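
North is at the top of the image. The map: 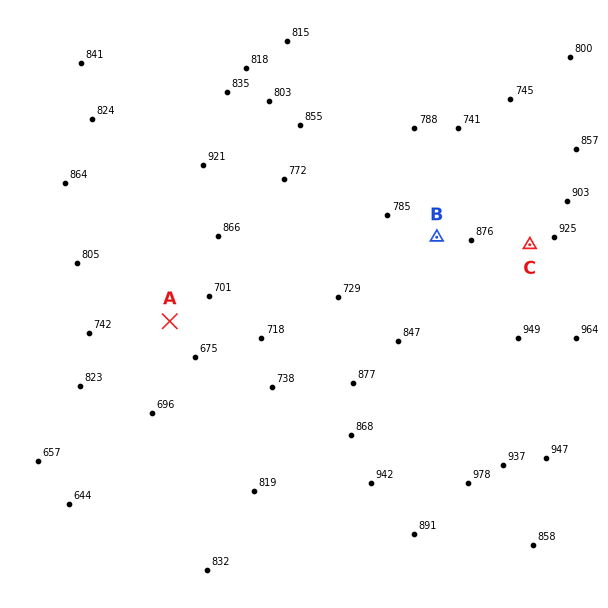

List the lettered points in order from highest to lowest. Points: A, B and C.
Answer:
C B A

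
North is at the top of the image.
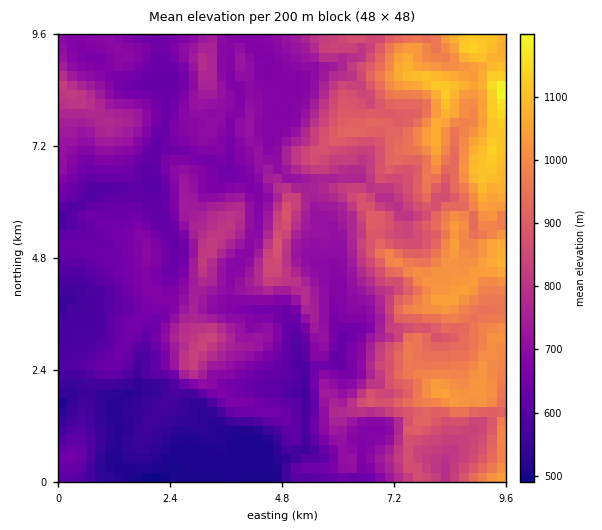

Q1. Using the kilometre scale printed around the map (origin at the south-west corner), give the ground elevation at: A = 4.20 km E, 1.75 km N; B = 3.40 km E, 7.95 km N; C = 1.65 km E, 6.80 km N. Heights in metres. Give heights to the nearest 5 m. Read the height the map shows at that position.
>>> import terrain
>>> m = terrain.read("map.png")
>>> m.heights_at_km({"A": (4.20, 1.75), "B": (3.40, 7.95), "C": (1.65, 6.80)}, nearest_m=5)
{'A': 650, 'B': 695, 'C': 635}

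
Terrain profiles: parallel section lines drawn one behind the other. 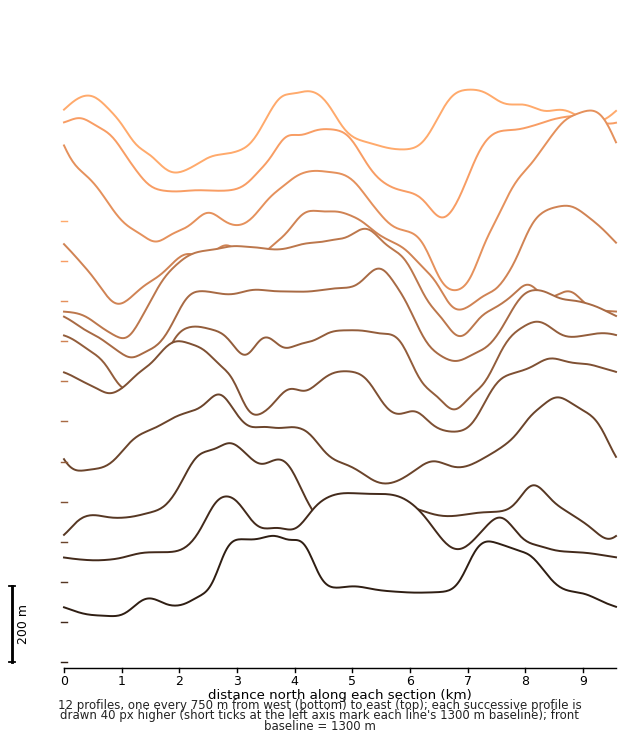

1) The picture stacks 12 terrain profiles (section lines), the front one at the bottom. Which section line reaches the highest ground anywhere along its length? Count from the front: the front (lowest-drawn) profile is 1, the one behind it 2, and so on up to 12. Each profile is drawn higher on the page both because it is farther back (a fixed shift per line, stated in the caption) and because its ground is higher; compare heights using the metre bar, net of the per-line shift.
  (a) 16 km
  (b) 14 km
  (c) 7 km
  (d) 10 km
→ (d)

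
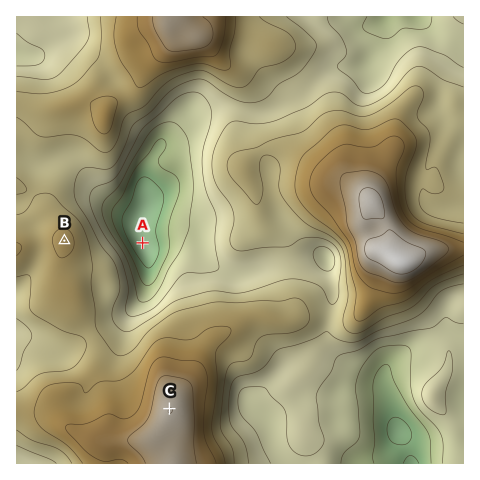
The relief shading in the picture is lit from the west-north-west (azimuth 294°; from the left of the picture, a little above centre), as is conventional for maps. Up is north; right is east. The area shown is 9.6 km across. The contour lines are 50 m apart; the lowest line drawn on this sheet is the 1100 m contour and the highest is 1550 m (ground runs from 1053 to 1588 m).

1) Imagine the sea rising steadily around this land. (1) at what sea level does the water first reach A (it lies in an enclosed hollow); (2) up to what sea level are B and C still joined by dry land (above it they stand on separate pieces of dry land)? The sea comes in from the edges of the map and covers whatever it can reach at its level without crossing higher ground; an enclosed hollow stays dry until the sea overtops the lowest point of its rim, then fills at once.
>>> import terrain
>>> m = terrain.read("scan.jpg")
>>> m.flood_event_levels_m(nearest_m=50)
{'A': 1300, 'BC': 1350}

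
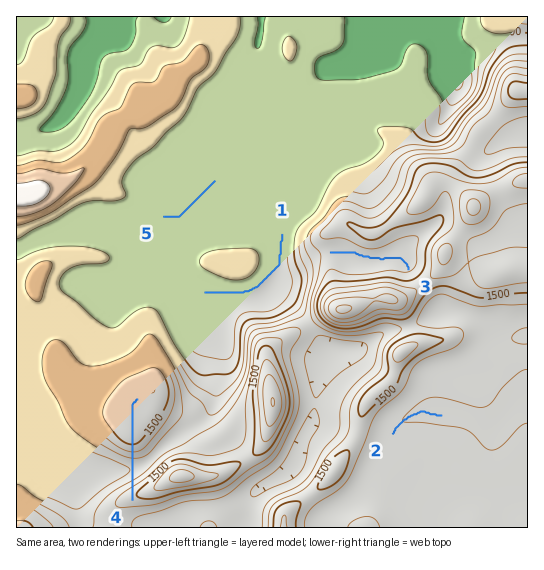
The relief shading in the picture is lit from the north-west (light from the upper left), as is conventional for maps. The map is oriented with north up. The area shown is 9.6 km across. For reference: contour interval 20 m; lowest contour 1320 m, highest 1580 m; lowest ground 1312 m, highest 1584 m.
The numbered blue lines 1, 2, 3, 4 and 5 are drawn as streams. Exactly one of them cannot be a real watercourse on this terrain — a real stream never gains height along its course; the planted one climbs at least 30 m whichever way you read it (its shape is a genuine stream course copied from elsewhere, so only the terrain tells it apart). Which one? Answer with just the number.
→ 4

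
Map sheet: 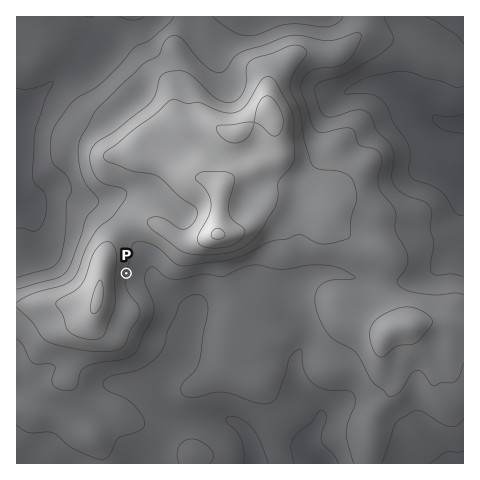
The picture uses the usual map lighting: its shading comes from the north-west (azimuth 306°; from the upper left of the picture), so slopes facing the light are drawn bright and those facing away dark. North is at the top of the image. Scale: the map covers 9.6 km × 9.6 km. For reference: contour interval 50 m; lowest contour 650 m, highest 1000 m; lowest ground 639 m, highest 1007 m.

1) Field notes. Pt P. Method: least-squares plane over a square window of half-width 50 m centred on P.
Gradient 10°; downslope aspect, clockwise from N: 101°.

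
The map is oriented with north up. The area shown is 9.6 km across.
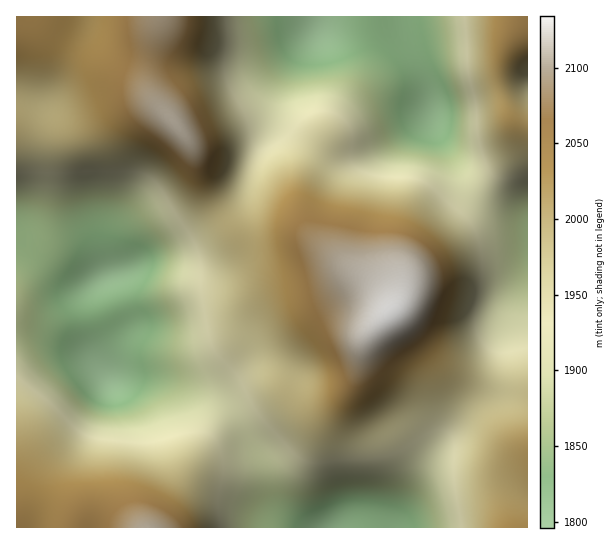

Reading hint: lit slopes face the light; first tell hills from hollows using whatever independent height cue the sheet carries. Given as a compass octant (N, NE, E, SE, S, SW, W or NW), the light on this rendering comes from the NW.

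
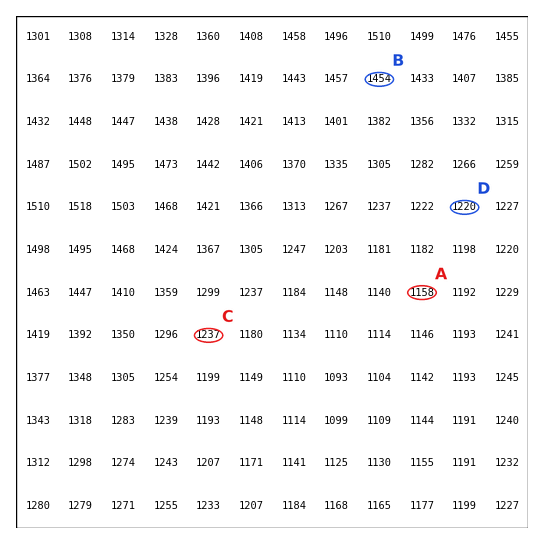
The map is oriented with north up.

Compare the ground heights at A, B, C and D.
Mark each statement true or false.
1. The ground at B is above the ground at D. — true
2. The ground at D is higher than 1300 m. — false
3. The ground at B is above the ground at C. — true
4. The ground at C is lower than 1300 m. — true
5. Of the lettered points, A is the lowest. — true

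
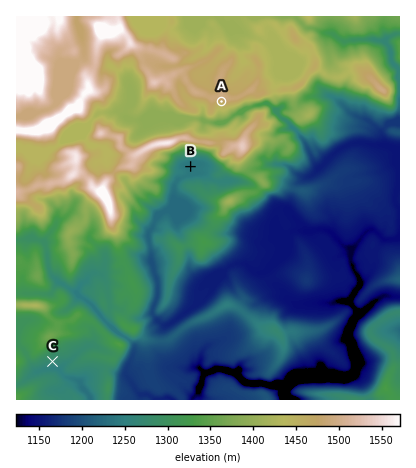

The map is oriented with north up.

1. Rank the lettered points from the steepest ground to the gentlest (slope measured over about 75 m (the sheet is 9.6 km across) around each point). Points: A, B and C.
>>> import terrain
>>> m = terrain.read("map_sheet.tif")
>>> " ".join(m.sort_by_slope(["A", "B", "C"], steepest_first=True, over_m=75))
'A C B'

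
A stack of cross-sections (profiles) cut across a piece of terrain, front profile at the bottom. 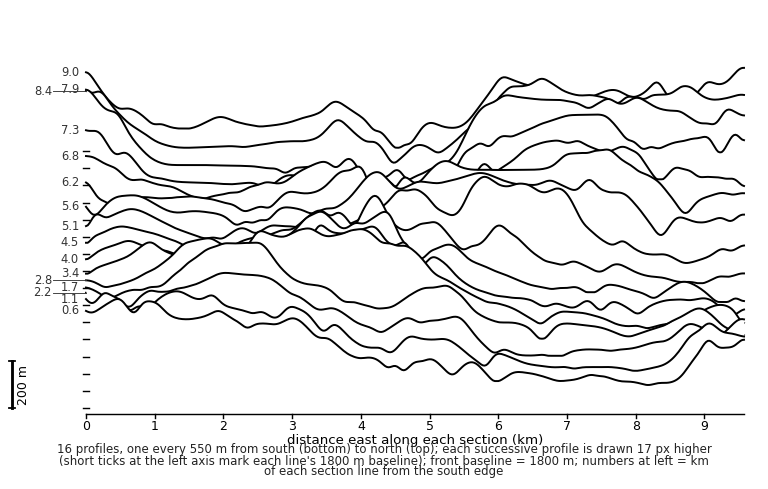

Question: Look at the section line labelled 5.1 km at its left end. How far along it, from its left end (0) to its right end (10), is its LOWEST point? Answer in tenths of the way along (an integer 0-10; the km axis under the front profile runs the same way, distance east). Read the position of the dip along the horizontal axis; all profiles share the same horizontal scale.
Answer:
9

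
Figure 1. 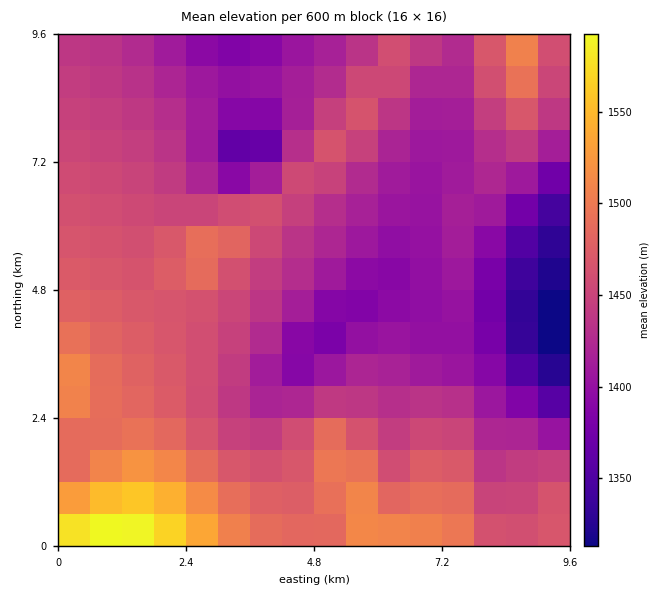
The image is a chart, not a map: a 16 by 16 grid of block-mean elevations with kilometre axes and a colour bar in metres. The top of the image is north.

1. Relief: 1310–1605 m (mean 1440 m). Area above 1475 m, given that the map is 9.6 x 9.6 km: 19.7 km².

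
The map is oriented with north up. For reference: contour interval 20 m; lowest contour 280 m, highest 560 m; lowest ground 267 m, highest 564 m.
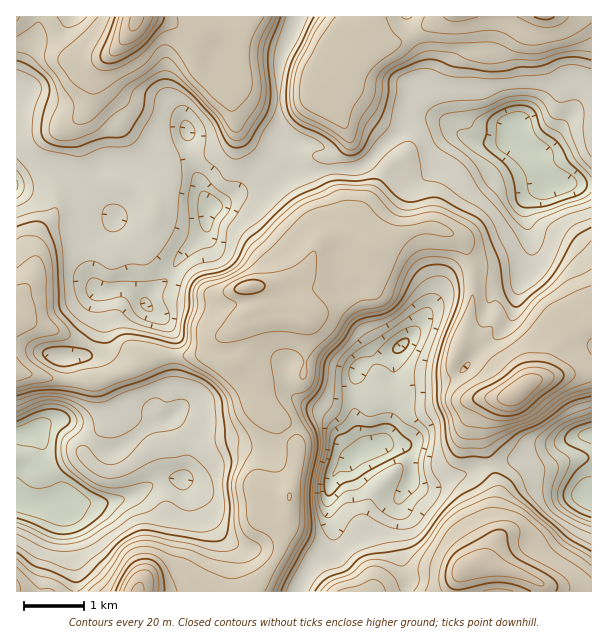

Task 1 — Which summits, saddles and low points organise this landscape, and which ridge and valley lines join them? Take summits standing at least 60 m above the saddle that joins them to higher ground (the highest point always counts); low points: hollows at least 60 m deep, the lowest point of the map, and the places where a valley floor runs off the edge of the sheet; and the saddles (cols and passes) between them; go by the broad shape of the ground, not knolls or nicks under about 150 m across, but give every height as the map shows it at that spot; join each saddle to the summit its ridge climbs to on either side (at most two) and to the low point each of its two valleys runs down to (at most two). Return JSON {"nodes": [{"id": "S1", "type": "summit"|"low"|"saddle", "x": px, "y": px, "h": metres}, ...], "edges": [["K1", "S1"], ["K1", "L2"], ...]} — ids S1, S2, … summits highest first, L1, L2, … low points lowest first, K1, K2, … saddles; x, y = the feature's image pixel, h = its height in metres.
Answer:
{"nodes": [
{"id": "S1", "type": "summit", "x": 135, "y": 20, "h": 564},
{"id": "S2", "type": "summit", "x": 137, "y": 591, "h": 564},
{"id": "S3", "type": "summit", "x": 518, "y": 392, "h": 558},
{"id": "S4", "type": "summit", "x": 473, "y": 566, "h": 536},
{"id": "S5", "type": "summit", "x": 545, "y": 17, "h": 508},
{"id": "L1", "type": "low", "x": 516, "y": 134, "h": 267},
{"id": "L2", "type": "low", "x": 29, "y": 503, "h": 269},
{"id": "L3", "type": "low", "x": 590, "y": 498, "h": 269},
{"id": "L4", "type": "low", "x": 363, "y": 450, "h": 270},
{"id": "L5", "type": "low", "x": 212, "y": 207, "h": 309},
{"id": "K1", "type": "saddle", "x": 285, "y": 437, "h": 459},
{"id": "K2", "type": "saddle", "x": 473, "y": 273, "h": 436},
{"id": "K3", "type": "saddle", "x": 491, "y": 464, "h": 394},
{"id": "K4", "type": "saddle", "x": 279, "y": 98, "h": 379},
{"id": "K5", "type": "saddle", "x": 332, "y": 170, "h": 376},
{"id": "K6", "type": "saddle", "x": 45, "y": 167, "h": 368},
{"id": "K7", "type": "saddle", "x": 308, "y": 569, "h": 367}],
"edges": [["K1", "S2"], ["K1", "L2"], ["K1", "L4"], ["K2", "S2"], ["K2", "S3"], ["K2", "L1"], ["K2", "L4"], ["K3", "S3"], ["K3", "S4"], ["K3", "L3"], ["K3", "L4"], ["K4", "S1"], ["K4", "S5"], ["K4", "L1"], ["K4", "L5"], ["K5", "S2"], ["K5", "S5"], ["K5", "L1"], ["K5", "L5"], ["K6", "S1"], ["K6", "S2"], ["K6", "L5"], ["K7", "S2"], ["K7", "S4"], ["K7", "L4"]]}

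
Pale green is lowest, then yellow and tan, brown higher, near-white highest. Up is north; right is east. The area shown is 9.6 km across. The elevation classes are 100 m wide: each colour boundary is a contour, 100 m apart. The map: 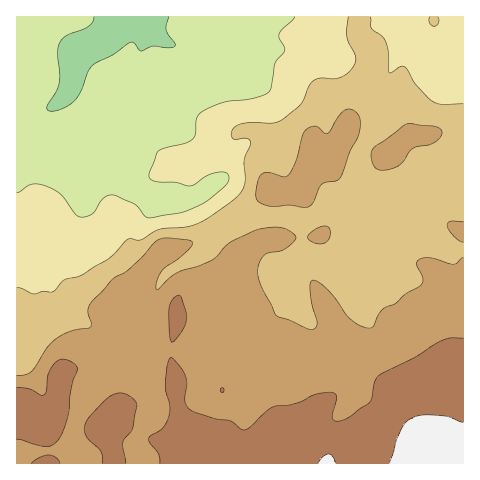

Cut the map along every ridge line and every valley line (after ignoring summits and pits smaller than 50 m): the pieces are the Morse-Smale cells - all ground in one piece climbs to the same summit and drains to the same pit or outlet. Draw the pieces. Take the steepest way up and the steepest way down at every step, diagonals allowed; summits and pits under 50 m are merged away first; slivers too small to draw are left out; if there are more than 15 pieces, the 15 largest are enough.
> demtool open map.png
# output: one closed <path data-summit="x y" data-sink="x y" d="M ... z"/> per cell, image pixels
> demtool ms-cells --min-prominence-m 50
<path data-summit="446 463" data-sink="111 32" d="M356 16l-340 1 0 206 2 6 10 10 8 2 9 9 5 19 1 28 3 9 6 5 23 11 8 1 24-9 5-9 7 4 26 0 0 51-5 22 7 11 3 13-2 8-10 9-10 16 3 25 325-1-1-273-73 0-16 4-11-5-4 15-10 10-19-8-15 12-8 3-22-3-29 0-40 20-11-16-11-23-34 4-7-1-25-15-9-20 20-7 10-10 14-23 0-8-5-6-38-25 14-19 9-28 8-12 10 10 12 6 8 3 22-3 10 1 21 12 14 0 18-8 15 0 16 4 28-2 19 7 21 0 7 3 0-12-15-15z"/><path data-summit="335 158" data-sink="111 32" d="M151 29l-8 12-9 28-14 19 38 25 5 6 0 8-14 23-10 10-20 6 3 12 7 10 24 14 6 1 35-4 11 23 11 16 40-20 29 0 22 3 8-3 15-12 16 8 3 0 8-6 5-14-4-23 1-16 3-9-15-10 3-10 0-22 8-19 13-16 2-6-2-3-27-1-19-7-28 2-16-4-15 0-18 8-14 0-21-12-10-1-22 3-8-3-12-6z"/><path data-summit="17 406" data-sink="111 32" d="M17 224l-1 239 59 1 1-18-3-16 6-18 8-15 19-15 7-2 30 1 6-5 4-16 0-51-26 0-7-4-5 9-24 9-8-1-23-11-6-5-3-9-1-28-5-19-9-9-8-2-10-10z"/><path data-summit="388 154" data-sink="404 17" d="M405 35l-23 53 0 29-18 28 1 3 14 6 10 0 14-14 7-4 20-1 34-9 0-43-8-2-14-13-15-9z"/><path data-summit="112 416" data-sink="111 32" d="M147 378l-4 3-30-1-11 5-15 12-8 15-6 18 3 34 62-1-2-24 10-16 10-9 2-8z"/><path data-summit="388 154" data-sink="111 32" d="M463 127l-33 8-16 0-8 2-17 17-10 0-16-7-5 18 1 15 3 8 12 6 16-4 73 0z"/><path data-summit="446 463" data-sink="404 17" d="M463 16l-106 0-1 16 2 6 14 12 2 12 9 2 10-1 12-28 22 24 15 9 14 13 7 1z"/><path data-summit="335 158" data-sink="404 17" d="M376 62l-3 0-2 7-13 16-8 19 0 22-3 10 16 11 19-30-1-25 13-29-11 1z"/>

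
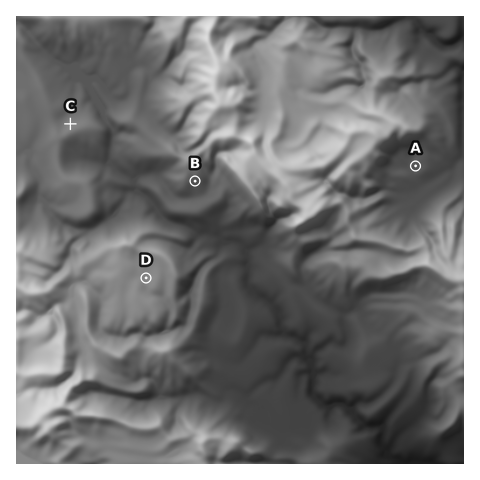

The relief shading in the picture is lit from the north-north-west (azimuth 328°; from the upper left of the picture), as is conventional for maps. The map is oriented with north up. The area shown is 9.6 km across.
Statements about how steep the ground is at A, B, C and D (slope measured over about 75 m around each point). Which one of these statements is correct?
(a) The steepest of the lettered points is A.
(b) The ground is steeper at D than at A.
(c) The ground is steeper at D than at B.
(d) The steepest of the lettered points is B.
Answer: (d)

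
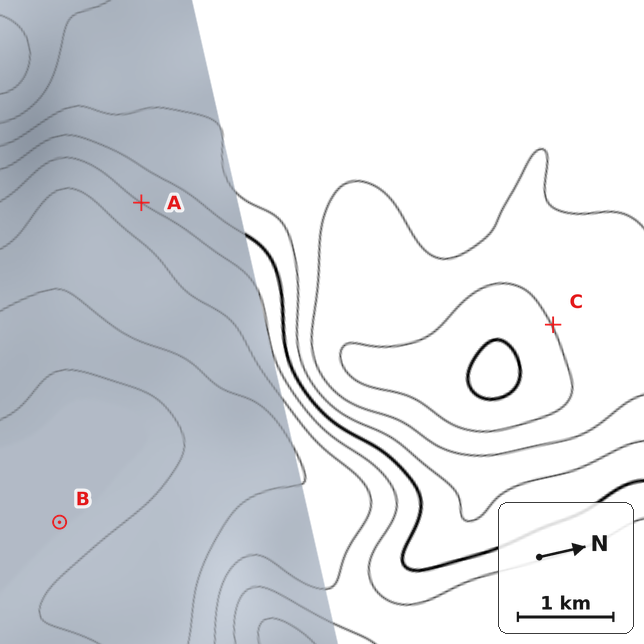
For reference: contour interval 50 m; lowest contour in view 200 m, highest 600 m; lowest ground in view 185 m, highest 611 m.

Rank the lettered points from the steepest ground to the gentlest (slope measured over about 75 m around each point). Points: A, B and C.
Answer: A C B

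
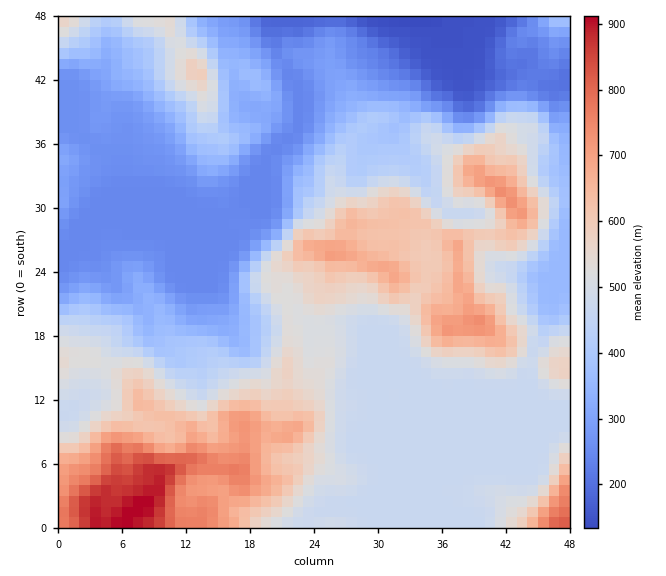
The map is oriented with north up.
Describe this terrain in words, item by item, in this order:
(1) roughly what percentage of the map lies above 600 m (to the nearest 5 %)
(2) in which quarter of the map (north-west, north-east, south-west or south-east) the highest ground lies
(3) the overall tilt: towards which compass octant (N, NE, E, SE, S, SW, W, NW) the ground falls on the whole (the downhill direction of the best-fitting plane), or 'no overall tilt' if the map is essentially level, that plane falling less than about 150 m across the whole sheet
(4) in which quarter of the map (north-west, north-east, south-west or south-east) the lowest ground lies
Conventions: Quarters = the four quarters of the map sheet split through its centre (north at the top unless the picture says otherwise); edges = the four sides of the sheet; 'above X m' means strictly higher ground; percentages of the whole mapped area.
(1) Roughly 20 % of the ground is higher than 600 m.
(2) The highest ground is in the south-west quarter.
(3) The general tilt is down to the north (the land rises towards the south).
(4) Look to the north-east quarter for the lowest ground.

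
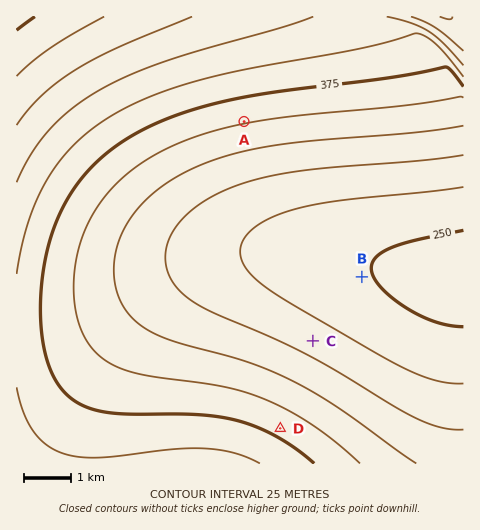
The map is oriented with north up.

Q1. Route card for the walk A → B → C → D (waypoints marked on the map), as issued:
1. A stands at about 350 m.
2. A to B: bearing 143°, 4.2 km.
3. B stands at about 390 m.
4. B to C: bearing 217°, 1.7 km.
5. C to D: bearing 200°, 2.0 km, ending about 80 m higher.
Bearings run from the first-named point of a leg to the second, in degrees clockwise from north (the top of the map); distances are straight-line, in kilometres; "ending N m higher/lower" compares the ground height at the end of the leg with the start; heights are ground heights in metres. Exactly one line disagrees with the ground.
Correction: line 3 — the height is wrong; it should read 250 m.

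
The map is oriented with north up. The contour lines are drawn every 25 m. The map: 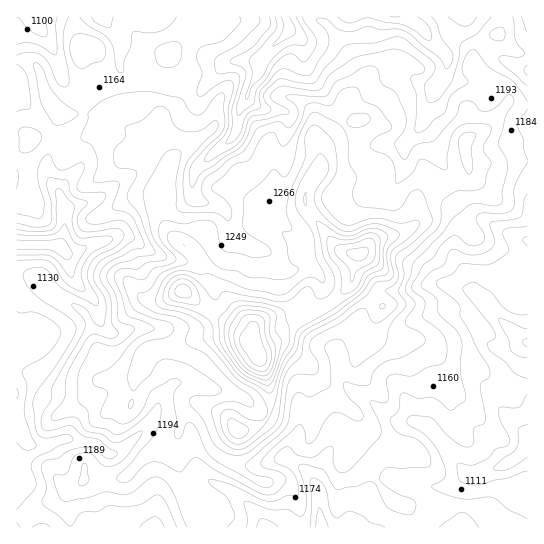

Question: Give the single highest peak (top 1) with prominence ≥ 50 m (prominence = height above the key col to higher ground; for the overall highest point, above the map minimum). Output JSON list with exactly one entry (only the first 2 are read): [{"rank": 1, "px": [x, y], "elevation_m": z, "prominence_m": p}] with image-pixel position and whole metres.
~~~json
[{"rank": 1, "px": [251, 342], "elevation_m": 1474, "prominence_m": 433}]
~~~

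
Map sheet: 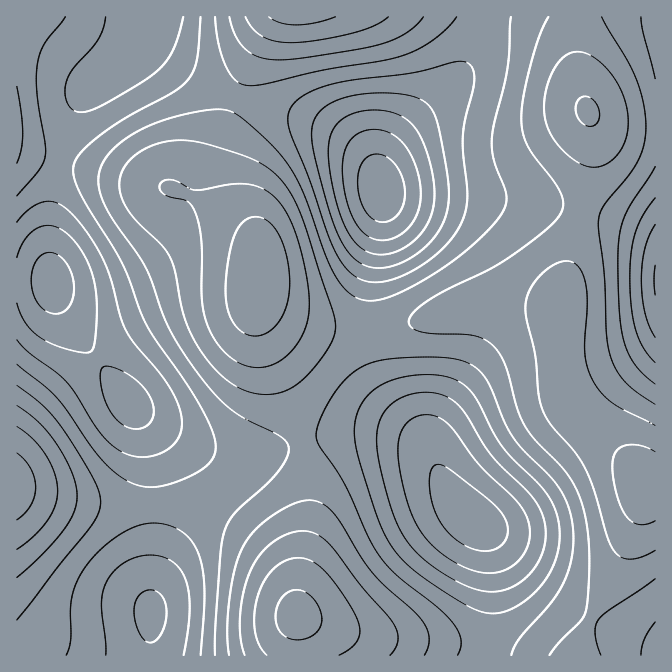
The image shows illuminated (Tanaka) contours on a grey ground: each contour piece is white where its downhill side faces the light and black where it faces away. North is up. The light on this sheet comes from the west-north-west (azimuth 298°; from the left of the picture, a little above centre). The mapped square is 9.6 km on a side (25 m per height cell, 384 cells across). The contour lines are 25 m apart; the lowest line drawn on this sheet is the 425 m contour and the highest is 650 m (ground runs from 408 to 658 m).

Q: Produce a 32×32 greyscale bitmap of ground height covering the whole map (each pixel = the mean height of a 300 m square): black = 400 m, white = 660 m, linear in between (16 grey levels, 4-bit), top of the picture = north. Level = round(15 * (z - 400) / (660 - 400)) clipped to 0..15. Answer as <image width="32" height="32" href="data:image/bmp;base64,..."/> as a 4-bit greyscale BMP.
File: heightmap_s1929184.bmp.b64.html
<image width="32" height="32" href="data:image/bmp;base64,Qk12AgAAAAAAAHYAAAAoAAAAIAAAACAAAAABAAQAAAAAAAACAAATCwAAEwsAABAAAAAAAAAAAAAAABEREQAiIiIAMzMzAERERABVVVUAZmZmAHd3dwCIiIgAmZmZAKqqqgC7u7sAzMzMAN3d3QDu7u4A////AIh3ZUVorN7u3cupiImqqpmId2VEaKzv/t3LqYiImqqZmHdlRGes7/7cuph3eJmqqZmHZUVnrN7uy6mHZWaJq7qph2ZVaJvN3cqXZURFeKu7uph3ZniavMy5hlQzNGirzMuph3d4mqu7qHVDIjRorN3cuYh3iImaqphlMiM1aKze3LmHd3iImamXZDM0Vom83typd2Z3iImZh1QzRWiazd7LmGVWZ3iJmYdUM0aJq83duoZURWeImZiHVERXmrzMzKh2REVomamZh2VVaJvMzLuHZURWeaq6qYh2Z3irzMupdlVFV4q7y6qZiIiJq8zLmGVEVWibzMy6qZmZqrvMupdENFZ5q93dyqqqqqq7zLqGQzRWiaze7cqZmqu7vMzKhjI0V4m83u3KiIiaq7vMuoUzNGeavN7tuXZmiZqrvLqFQ0V4mrze7bhkRGeJqru6hlRWiau8zdynQiNGiJmqqoZmZ5q7vMzLljESRniZqqqXd3iavMvMuoUxEjZ4maq7qId4mru7u6l1MRJGeJqry7mHd4mqqqqYZTIjRniavMy6h2Z4mZmZh2VDNFZ4mrzdyodmZniJmId2VVVmeJrN3cqHZVZneImYh3ZmZ3iavNy6h2ZVVniZqpmYiHd4mrzLqYd2VVVomru7uqmYiJq7u6mHdmVVaKvN3cy6qYiZq7qZ"/>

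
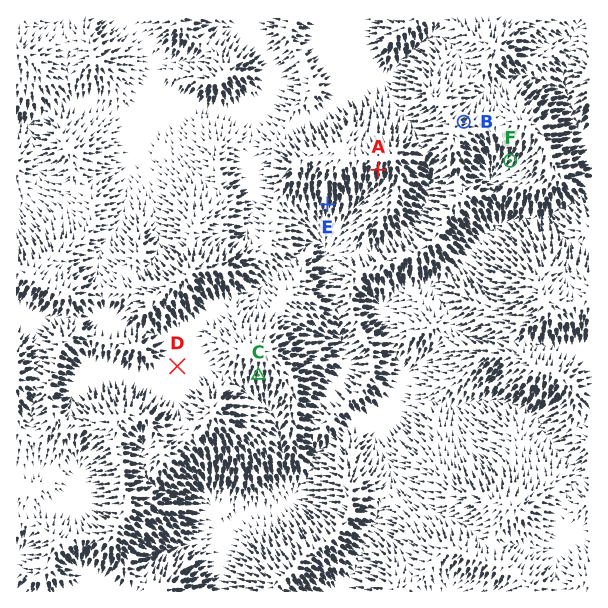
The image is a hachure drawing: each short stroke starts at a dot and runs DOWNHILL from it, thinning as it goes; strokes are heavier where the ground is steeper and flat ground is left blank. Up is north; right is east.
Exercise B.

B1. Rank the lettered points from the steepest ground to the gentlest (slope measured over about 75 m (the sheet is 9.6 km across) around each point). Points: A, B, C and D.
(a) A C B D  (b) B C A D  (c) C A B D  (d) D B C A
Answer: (a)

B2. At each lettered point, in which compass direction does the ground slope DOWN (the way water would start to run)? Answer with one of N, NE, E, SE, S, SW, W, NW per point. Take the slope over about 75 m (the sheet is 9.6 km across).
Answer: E S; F SW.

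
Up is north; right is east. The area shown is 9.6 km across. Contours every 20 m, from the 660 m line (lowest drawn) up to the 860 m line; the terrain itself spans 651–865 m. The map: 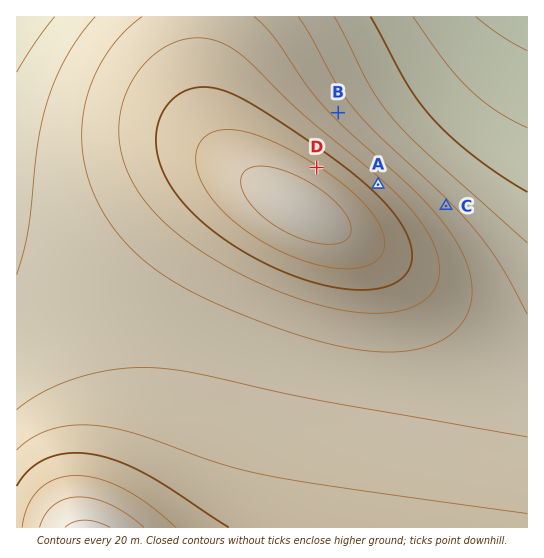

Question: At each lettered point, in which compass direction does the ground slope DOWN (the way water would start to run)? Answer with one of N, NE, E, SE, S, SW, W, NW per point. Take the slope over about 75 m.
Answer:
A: NE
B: NE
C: NE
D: NE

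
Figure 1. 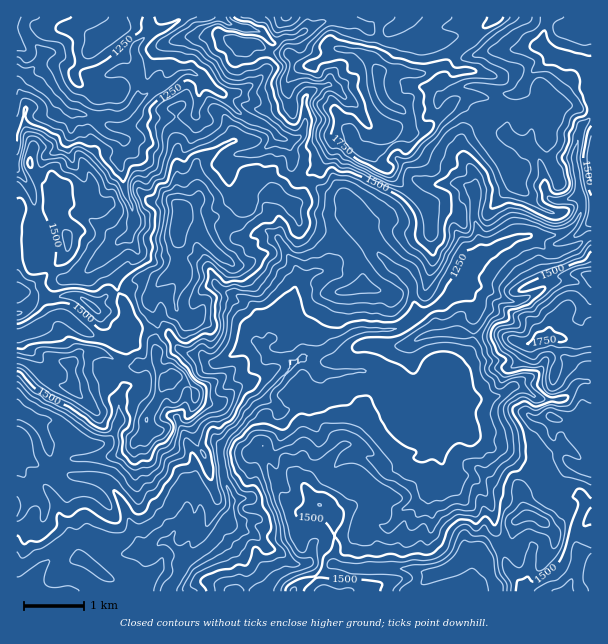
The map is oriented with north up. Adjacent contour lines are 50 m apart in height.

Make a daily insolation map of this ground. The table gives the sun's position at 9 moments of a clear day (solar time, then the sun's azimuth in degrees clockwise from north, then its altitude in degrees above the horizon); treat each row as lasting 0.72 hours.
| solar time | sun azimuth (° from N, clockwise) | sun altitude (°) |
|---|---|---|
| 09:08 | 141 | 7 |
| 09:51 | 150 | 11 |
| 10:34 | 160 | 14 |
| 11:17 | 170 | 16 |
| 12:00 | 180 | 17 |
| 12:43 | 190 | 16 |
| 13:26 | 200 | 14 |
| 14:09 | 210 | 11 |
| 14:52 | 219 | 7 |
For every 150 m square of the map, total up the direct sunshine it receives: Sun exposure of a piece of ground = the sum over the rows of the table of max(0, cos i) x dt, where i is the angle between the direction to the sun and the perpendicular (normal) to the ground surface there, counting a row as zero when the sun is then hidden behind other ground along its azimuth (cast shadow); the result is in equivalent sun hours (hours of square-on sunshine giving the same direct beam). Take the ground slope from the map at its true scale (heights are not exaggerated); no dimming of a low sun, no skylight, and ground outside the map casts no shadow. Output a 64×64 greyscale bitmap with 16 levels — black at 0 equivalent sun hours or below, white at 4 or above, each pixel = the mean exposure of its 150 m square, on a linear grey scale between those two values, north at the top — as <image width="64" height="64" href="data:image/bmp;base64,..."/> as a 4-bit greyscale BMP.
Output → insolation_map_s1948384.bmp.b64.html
<image width="64" height="64" href="data:image/bmp;base64,Qk12CAAAAAAAAHYAAAAoAAAAQAAAAEAAAAABAAQAAAAAAAAIAAATCwAAEwsAABAAAAAAAAAAAAAAABEREQAiIiIAMzMzAERERABVVVUAZmZmAHd3dwCIiIgAmZmZAKqqqgC7u7sAzMzMAN3d3QDu7u4A////AIZndmd4hkRHhEmXQjMzMxWb3Ll2UxFIiIhmZVabu7hmh1V4iJhkREemEiIQABIhADjKzu3JU1aZh2diFZnKmVaYZFiZdDNENGQhAAAAIhAAAYuXiIh2MRSId4Q4h8uYVYmGRGYzMzISVUEAAAEgABMTIQAAAAAAACd4ZGh1a5ZkmrpjMzNWZXITZRAAEjAUi3UiAAAAAAAAE2UTZnU4pnaKy6dEVoiIdjWGYgERA3mnZUQhAAAAAAASABNVZ3eHh4iaqXeJqomJlldWMBE0NnaHdlMhAAAAACEAEVmryFeJl2hpmJu6e6l5VmdkVUNod4iZdUNCEQAAAAARacykJ1hXVnqZqqWMuJd1Z5eLmIhnmpVmZ3QRAAAAAAERVAElZFZleZqpZJqJhmZnl0M4qDJXUyVVVXMQAAAAAhEAACNkZ2SJmpYmupqHZmdTdViENUERI0RFQyEAAAATNBASRUZ3VnREMUq6u5h3eTOtyXNmIAEjRCEAIyEAACJEMzR3mqZ4YzNGqprKuYiZNqqoVGMREkVCAAEiMiETIiElVnndeJVIqrzL3d2YupdGqZc0MRNTMyESERIiNGQSECVli5ZXMliZq97N2Z3YlTaIhiQRIUUQE0IiMyMzEAAANVd0JmVEQxESJrzJ3YhzNFV3IAEhFId0EjNDMzEAERRVZzJ4ZEVVRWZFab3pWmNBEDMgARESRCEjMzREQzI1VmaKeYVCNWV777UTe8qciJMAAAAAASEAATQzNEVERERneIeFNAA0SM79YiViFO692iAAABECEAATNENERERVZ5qrurmIBInO/9l1Yzcljv/9YQAAEREAASNERGVVVVVnmoRVIiKbz//+cjVTF7/K26qFEANDMzIjNERFVVVURDNCAAAAIq3//+czVlMTuqeFFIiCNmZUM0REVEVVVVVVUgAAAAAjzf/IZDV3QjW6hSVASalBNDIkREQ0ZVVVVVeKQAF+xRHdyERDNEaHVUiBAUUiSJMTMCERIjVmVVVVV6mnM1iahvxiVlREaImGAAAAAmUiVyEUZ1RFd2ZlVVVnm8/+ZHiYkgVlVWd1I0YAAQAAFFICQiZ3mpmHeHZlVndDOf+TSJoAEQAEdiAANSATSJYiNIvJhAFGiJmrqYd4h5z+/dus7QAAAAAAASNREnuqqWRGNYqrlBNWVEa93dy5mtyK7ey9EAAAAAJURCE2zty4Z3dlaIirYQAAABaKqWVWIAJHMhGkEAAAWnZWeJqs2mZmdnVWd4m7dmYgAAAAARAAARMzJO2DETjLpmmprGJWRoh3dlV3ibzd3bQAAAIhEAAQElZCFquqzYM0aLh2QiZoqqp2Znqru7uquHYQABIyAAABNFISaK3FAmaHaHVlE2ZY3JhmeszMy7mXrJQhIyARAAARImZBAAAAFXM3lYkwKt/bqXZkNFeXUyRol1QyNDMyAAAFgzQAAAACRkR3aJV+/aqph0QQAjIQE3inZEVCEAEiEEkgBHQAAAEAESZlR87ty5qZhDNEMiE2icllQyIRAAATQTMze4MQERABNVSM6kR5y4u6hlYyJZu6uXVDIhAAAAAAVVVYqWMQABRoiJ1hEhSFzsqYdTNprMuYhlQyEAAAAABVVWZ3h0ECVnmXphACQgXNuZhjJYmqu6qIl2QhAAAAAGVWdWmGVRI0V2dyJFUzV6uodTJHiIdnhly5qGQyEQARVVZjIjaGISRFZ0NWaKrKiYdDNGZkM1ZmjGrKiIrNoyp2WHMkeYY0ZUR2NGU0epqmRERFd2Vnd2enSbu83//8NFVWVnd3dRe4dURlIjNGioaIZVZ3iIqnVlJDbO/+chVVIlRGVEIxKVRSAVVTNlaYI0VlV4mrzJM1UjNJ7+gQABYiZUVUQgE1AhAAEiNVREIANIiJve/5IAEjNFarczn6SARlQiIyABAAAAABIjNDERJaut7v/7M2dleHiIZXiHVIKSIQAyAAAAABASIjMzIiE2mu///+qLupqWqYZFd4Q0dXIBACAAEAACIBREMhERMjRt///3JuyWeGq7hERHUSRjNAAAABEQABIQAVdjEAACVoz9+4ma+4d2i7lTM0lnU1MkEAAAEREQJCEAA3qoMAAnq9yCEnysuoialkRFiIlzNBAAAAAAIiNUEAAAExExJjN3l0IRJYrtqZh1VXhlVVMyAAAAABM0RUIQAAAQAAW+lCJUIjZlZEnMuGVmZmVolCMAAAAAEAASMzEAEhABa82GVmESaKuEIqy6d2ZmZmeLYxAAASVmcxNWZiFCADZnmVioMAOKuEVTWpdmd2Zmd6tyAAA2eIiFMAACMRAAE1iWRCEAJ4lBNlQjiZhjI1dkIjEAFGmmRFVEAAARACM0d5mGEQKIdUQSRmESEldSVjEiQQE1eEIREjYxAAEo/8Y1ac7ESFVmRXmonLq+6oUhESVBJmd0VlMjRWVBFZre3GIX79ualmZoh4qIvaY0dhAREkvFZiSamIdWiIus2qvcqHVGfcd4QREAAlMAAAADQAATXIYyR4qphXisu9ztisq6lQAnzJcgAAAAA0AAAAARJHq3J7l1RquXVHvd7ZmpiWEQAUZDEAAAARIiWqZVVCOLu6Nru5dUWbyiATaIdkEABkAAAAAAADRERVQ0rKiImIqohHVGdjIjaIVBAAERAAFa20EAAAABR3dVZmV97LuoZ2VWQzIiIzM0VnhAAAAGrNibl1IAAjIUd2VVVUW8uoYxI0"/>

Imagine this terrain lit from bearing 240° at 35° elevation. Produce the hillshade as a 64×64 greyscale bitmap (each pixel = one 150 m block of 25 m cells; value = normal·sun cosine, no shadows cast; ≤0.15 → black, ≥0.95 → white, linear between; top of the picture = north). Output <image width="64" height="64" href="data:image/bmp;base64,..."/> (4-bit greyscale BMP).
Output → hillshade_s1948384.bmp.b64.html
<image width="64" height="64" href="data:image/bmp;base64,Qk12CAAAAAAAAHYAAAAoAAAAQAAAAEAAAAABAAQAAAAAAAAIAAATCwAAEwsAABAAAAAAAAAAAAAAABEREQAiIiIAMzMzAERERABVVVUAZmZmAHd3dwCIiIgAmZmZAKqqqgC7u7sAzMzMAN3d3QDu7u4A////AJmZmZmqmHdka6u7p1Z4qmRXq6q6q6iImZmZpAJ4iIq6iJmZmqmGZ3ZYq6h2ZoiYZmiqqqqqq7qImImSBZmIeaqIiZmal2Z3d1WZd2ZnmHdmi7qpmYmZdmeIinBJmoZnmoiJmZhmZ3Z3VHl3d3iXZ6u8t1VVVVVEV5iKQXl5llWJmIiJl2Z3d4hliYiIioad7KuWRVZlVVV5qocTmGmnRImZh3mHeJh4dnmpiImYed7qiadWd2VmZ4q5YxWYebkziaqXZ4iaqXiHiZmHeImrztmJqGZ2V3Zmi6czR7mKuCOJmZdYiKuneYd4mYdovLve2YmoVnZ4dmaJhDRaypuTFIqIhmmJu5WKdniImGjMvP/JmqZGeIZmVohjR3u5liE1eYiHiYm6Zbpmd4iadrut/ampZEZ4dmVWd2SJi6liJGZ3mYeaiZdJ2mZWiKtUq87ripZDV3h2UzZ3aLmrumRWh4moeKh3dXzZdkZ5uifs3tmqdDRnh1MzRneKqbu5ZXiYm5eJh3d4vdp1RXnIK+zNuahUV4h0IzRnd4qrqqhniaq8d4d4mavN2oU0isYt7LyallVoh1I0Vmd4m7mJh4iKu6mIVpqZq83acyZ5sj3rqol2Vnd2VVRXd3iphoiJqZu5iYZHmYiavdpjVkiAXcqoZmZWh3d1NGd3iIdniazKm6mrhUeYiavN2mVSOFB7mZU1d1aJhkJGd3eIh3ibzcq7m6lTWZis28y7liBJRHmIcyWHV5dTI2d3d4iIiavd3MqqmCN5m97qabyUEGhHdohkRododURWd3eIiIiJvO7su5iZaavO7tYo3IMXuFeFNoZHl3dmZnd3eJiIiJq97siYVoe8ze7tginKlmm6VWMUh3qoiId4d3d5mIiIibzKUlQ2h93u3cgySamZqZgxQyNoq6iIeIiHd4mIiIiJq5clqpqY/u7bhDVomay3dQAkRWaZmHZ4iHdnmYiIiJrLmK38eJj/65hjNniazbYgASNGZWiYVoh3d3mZiIiIq92q3uxmiO6omWNHiam8gwACREVmZndXmYiImpmIiImt7smt62aIlmmYU1iXiKpAACVmZUVmd4qpmZmqqYiImb3d3cqqh4g1h0REVURouBA1eGVmVomImpmZmaqpiImqze7uyZqqmWdURkMzRoq2FKeZU0VoqYiZiZmIiJmImru9//2pmqqZh2d2NHmIiqZbyIcxNoiZmJmIiIdneImZqZzdlXqId3iIiYZ6y3eLuZ3JdAA3iJmZmZmImZmYiHd1arhHqXdmd1V4iL3ZVpzKvJdRAFd4mJmZqpmqunaJdnVpmJqGiHZ3Zleb3qVFrcm6ZlECVomImau7qqqpZYp4hnmrlleIh1SIeJu4NEe9uKllUgNomGeavLupqplVqmd3iqqaqoiGRKhlZkFGaLupmXQxN6uFV4q7qZmYdjSqVXiJrMuYmXVYhkRVRXd5qqqZhRO8qGVWeamIiXVDN8tkaJqqmIiIiLwjZ3dnh4iIiJmEF92WVEZ5qZmZdDR73HNXiZmYdnd4hzV5qGZ3iHaKunNL6lRDRXqpmqljWLzdcjaImYh3VEVFVompVGeIZ73bhpyTJFUzm5iZp0SLzNxyJYiYiHZGh3lWirlUZmd73ex2qCJFRCfKd4mFR7zN3HMliJiId4qIqVaKuVVVZpvN23eDJGZkbNlld1VpvMzLcid4mIiJu7qWVpu3VEZ2ac3bdkNXdmecyUNFVoqqq8tiaFmneazcmq1Wm5VGiHVL7tyFNGZniIu3MkVomqq822SFTLZ6zex0nUWrhmiHYk7t7HNFVWiIm6UzRXmqq83aZWJbuIvdpUFrNaqGZ3Ywj9zJRFM0eZmpZDI1ibvM3bdUMlvLvLYTZI0nuoZWZADNeoZWUjWZiYVFRFabzd3aZFQybN3LckuDn0u5dUZRA7hoeHdCNpmIY0Z3Z73e7IRXdVac7chTjHCfzYdSNzAElmi6d0NXmHdUaamKze7YJJmGd43tp2WbIL/bVSFnABaGi8p3VWiHZlRqq7ze7ZQ3l2ZmrdyGZZgBztozI2IBRnm7yXdmZ3d2VHvN3e7JVYhVVVjNyXZXphTO2jACQjM1iqzZVWd4h2VFm87t7HZnmERVecyXdnqnMq3HAAJFQlirzchEZ4h1QjnM3ty3RXmYZEV6ynd4mZcxnJMAE2ZGmavMp0V4mDAUvsvNzJVHmallNHm5eImIh0J6dCNFZ4mJmruoVYqlBJzut77sY2q7uERWaJh4iIiIY2aGM0eruqmau6hmmmFszN6V39g1rMuENGh3h4iIiJl2UoUijMy6mGiph2R3Jaq83YbMk0rduFREaHZ3d3eJmGQQUijNy5iHVpiHZFV7zMztdayGvcyVVVVnd3Z3d4qFMyIkjN23Z3ZHmJl0Wu26vNyYq5vczIVnd4l3ial2iGNERHq7zIZ3dmmpmIi+/qmbzMvJjMvMdXh2eZmIdUVWQ0RFuqu6mYh4ibqaq979qYne26eKu8pUREV3ZlMjRUREVni4eavLl3dqy6q87u25it2niqqqlSI0VndlVERVRDaaqmWLvMuXdmq7u7zd3Kh2mmaaqGUxJGZ4iIhlVmZVe7u6SLu7uph2aJmaq7u4QiW6iZlzIjR5iIiIiIdmd2ecupmKqaqYiIdlaJmIh0E3ruuHmmNFaamIiIiJmXZnh4qoiIiImIeIh1WLpmZDN93N7IaIVWiZmZh4iIiauFZ1aJh3"/>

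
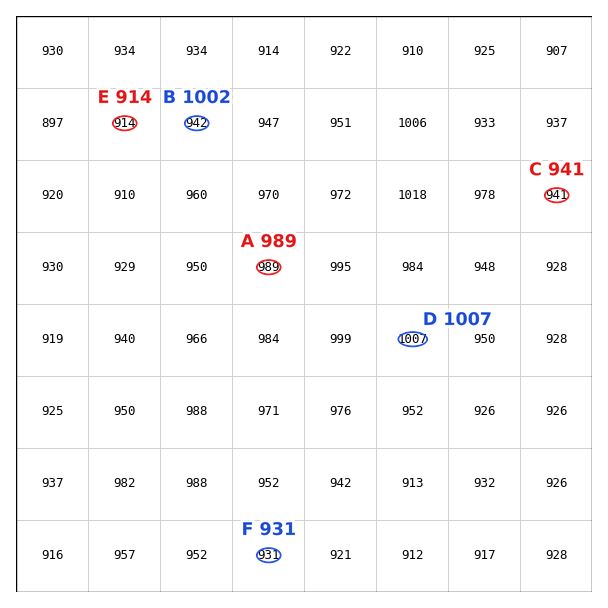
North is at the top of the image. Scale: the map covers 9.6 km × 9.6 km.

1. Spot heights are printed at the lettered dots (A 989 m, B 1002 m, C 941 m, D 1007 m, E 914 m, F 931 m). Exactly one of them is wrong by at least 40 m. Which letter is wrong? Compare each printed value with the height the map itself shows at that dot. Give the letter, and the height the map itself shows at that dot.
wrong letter B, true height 942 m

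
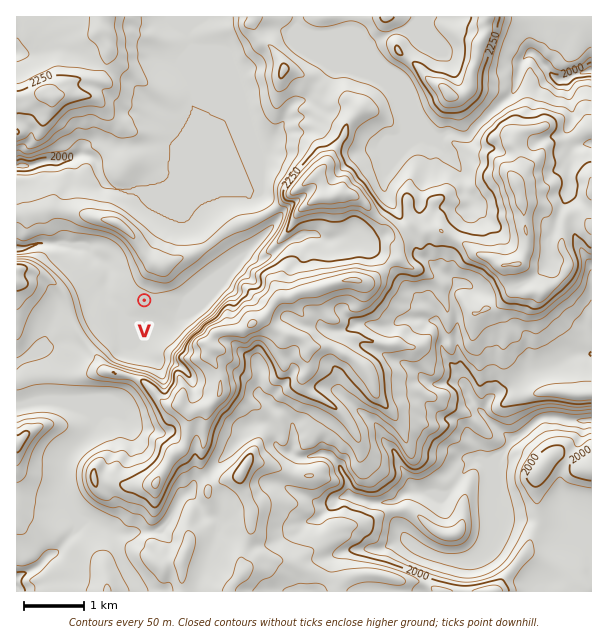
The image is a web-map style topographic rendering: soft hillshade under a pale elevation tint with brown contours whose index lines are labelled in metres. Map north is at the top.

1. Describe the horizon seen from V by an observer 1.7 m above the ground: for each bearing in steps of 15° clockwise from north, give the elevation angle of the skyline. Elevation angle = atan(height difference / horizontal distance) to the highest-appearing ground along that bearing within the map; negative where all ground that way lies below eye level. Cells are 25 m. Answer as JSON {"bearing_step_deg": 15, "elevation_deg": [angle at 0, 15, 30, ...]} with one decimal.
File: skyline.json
{"bearing_step_deg": 15, "elevation_deg": [11.1, 13.8, 13.9, 10.3, 6.6, 5.4, 10.0, 13.4, 16.9, 15.2, 9.6, 9.9, 9.3, 8.3, 8.1, 4.7, 4.1, 3.8, 4.8, 6.2, 1.3, 2.1, 5.6, 8.2]}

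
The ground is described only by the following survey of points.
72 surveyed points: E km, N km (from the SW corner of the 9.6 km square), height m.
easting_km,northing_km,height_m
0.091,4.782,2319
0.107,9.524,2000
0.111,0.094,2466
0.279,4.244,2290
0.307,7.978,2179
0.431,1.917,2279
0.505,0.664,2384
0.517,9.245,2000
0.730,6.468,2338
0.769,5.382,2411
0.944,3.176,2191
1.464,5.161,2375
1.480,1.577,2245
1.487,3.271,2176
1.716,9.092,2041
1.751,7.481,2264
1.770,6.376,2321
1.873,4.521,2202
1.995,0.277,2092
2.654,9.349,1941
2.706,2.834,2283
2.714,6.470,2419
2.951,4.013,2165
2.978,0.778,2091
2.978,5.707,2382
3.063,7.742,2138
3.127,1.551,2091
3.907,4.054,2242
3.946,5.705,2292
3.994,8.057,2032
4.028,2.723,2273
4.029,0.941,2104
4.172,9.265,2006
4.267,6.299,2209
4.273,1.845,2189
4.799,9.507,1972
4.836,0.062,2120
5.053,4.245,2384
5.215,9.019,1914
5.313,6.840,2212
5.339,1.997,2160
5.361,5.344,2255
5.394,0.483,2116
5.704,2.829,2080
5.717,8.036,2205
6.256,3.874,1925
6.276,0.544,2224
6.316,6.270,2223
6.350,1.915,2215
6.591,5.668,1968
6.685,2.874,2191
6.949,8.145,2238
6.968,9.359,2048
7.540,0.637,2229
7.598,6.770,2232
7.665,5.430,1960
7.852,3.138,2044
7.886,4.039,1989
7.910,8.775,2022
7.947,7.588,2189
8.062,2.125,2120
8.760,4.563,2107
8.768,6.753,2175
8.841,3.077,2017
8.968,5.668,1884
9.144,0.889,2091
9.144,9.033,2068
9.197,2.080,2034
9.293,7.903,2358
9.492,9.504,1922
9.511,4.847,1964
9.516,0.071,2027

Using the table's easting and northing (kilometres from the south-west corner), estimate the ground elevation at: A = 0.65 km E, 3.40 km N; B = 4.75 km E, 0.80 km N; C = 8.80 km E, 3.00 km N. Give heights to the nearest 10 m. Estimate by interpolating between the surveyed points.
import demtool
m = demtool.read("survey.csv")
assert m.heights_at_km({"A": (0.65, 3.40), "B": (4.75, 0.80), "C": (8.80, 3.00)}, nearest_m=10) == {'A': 2180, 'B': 2110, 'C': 2020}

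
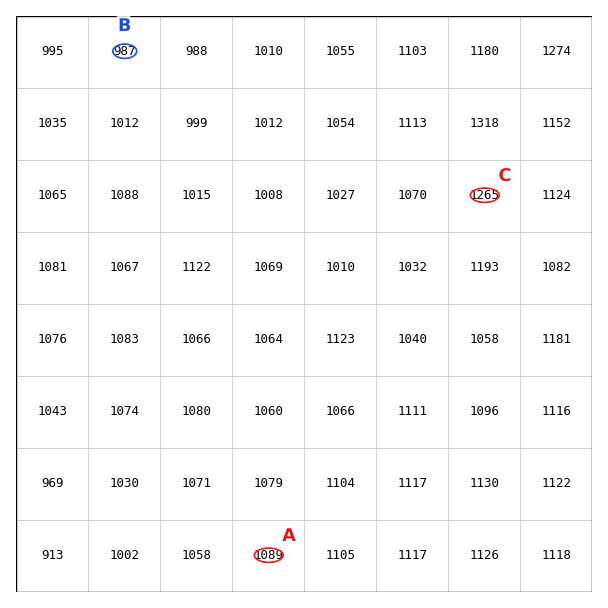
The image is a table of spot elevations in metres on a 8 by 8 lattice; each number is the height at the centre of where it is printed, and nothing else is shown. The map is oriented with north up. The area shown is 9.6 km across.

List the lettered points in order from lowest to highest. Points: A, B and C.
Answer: B A C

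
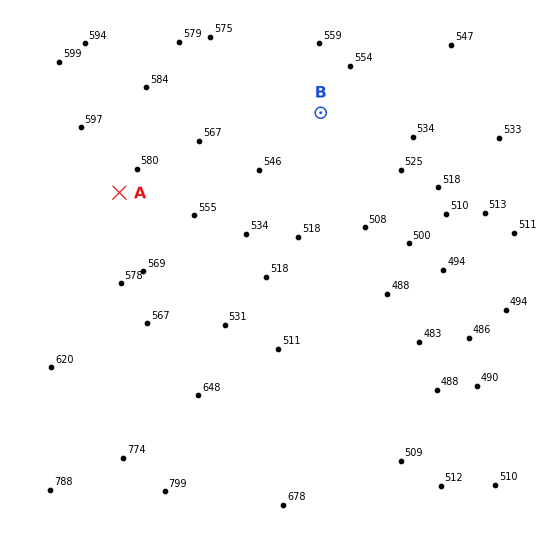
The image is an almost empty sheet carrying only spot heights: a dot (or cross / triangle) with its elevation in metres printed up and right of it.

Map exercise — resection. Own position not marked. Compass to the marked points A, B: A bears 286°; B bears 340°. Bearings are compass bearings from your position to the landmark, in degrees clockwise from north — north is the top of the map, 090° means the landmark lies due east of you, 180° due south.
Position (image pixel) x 377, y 266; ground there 500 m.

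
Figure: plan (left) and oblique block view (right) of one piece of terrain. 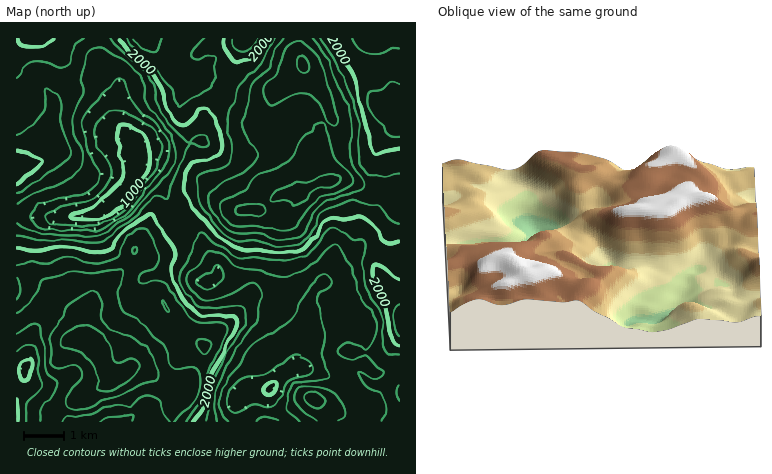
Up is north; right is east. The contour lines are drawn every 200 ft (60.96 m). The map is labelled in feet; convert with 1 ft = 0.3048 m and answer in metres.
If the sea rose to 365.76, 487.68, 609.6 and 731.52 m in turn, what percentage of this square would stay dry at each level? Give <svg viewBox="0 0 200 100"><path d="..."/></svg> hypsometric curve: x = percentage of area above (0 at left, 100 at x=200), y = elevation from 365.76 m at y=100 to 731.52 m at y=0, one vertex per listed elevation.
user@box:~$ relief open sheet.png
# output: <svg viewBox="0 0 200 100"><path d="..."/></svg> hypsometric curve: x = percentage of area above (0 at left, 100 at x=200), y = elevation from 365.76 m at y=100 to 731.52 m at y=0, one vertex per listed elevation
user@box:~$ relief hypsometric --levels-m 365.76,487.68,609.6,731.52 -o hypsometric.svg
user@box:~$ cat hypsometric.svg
<svg viewBox="0 0 200 100"><path d="M189 100l-39-33-51-34-51-33"/></svg>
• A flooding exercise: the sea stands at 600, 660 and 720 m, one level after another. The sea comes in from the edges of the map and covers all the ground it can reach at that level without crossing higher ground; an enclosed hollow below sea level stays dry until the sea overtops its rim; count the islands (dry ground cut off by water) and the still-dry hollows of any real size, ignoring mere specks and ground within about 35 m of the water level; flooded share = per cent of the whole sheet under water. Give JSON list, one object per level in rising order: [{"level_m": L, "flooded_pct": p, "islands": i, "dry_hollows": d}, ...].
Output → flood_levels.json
[{"level_m": 600, "flooded_pct": 49, "islands": 0, "dry_hollows": 0}, {"level_m": 660, "flooded_pct": 60, "islands": 0, "dry_hollows": 0}, {"level_m": 720, "flooded_pct": 73, "islands": 0, "dry_hollows": 0}]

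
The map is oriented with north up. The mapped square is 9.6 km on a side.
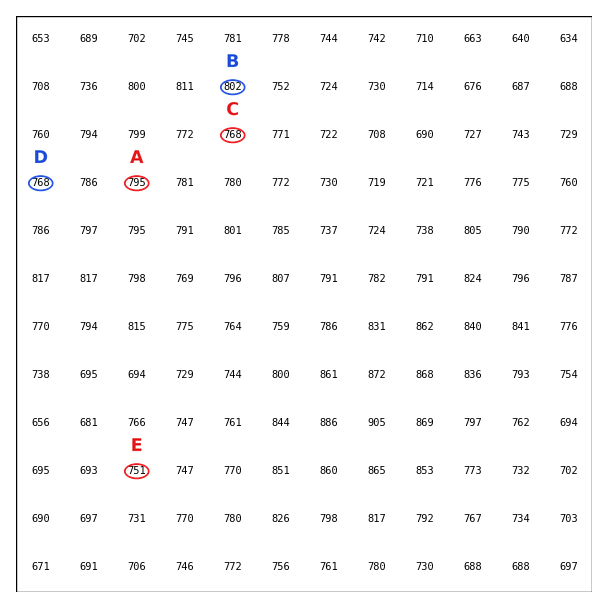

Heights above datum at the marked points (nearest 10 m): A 800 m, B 800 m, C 770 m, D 770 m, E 750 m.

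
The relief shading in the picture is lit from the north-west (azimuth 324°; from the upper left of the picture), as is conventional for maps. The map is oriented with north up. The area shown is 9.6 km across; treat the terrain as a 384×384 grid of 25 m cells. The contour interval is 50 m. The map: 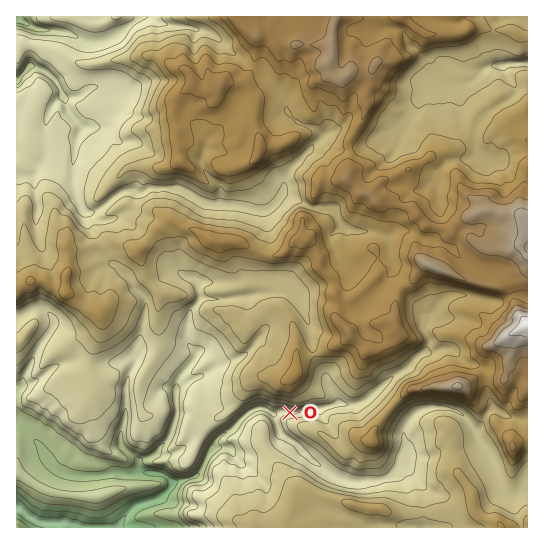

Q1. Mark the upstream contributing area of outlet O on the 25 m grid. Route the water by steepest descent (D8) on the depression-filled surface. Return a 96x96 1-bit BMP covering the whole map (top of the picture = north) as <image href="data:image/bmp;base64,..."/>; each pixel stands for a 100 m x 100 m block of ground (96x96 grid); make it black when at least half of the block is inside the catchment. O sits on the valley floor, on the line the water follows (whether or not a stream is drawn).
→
<image width="96" height="96" href="data:image/bmp;base64,Qk2+BAAAAAAAAD4AAAAoAAAAYAAAAGAAAAABAAEAAAAAAIAEAAATCwAAEwsAAAIAAAAAAAAA////AAAAAAAAAAAAAAAAAAAAAAAAAAAAAAAAAAAAAAAAAAAAAAAAAAAAAAAAAAAAAAAAAAAAAAAAAAAAAAAAAAAAAAAAAAAAAAAAAAAAAAAAAAAAAAAAAAAAAAAAAAAAAAAAAAAAAAAAAAAAAAAAAAAAAAAAAAAAAAAAAAAAAAAAAAAAAAAAAAAAAAAAAAAAAAAAAAAAAAAAAAAAAAAAAAAAAAAAAAAAAAAAAAAAAAAAAAAAAAAAAAAAAAAAAAAAAAAADgAAAAAAAAAAAAAAHyAAAAAAAAAAAAAAf+AAAAAAAAAAAAAB/+AAAAAAAAAAAAAP//AAAAAAAAAAAAAf//gAAAAAAAAAAAAf//gAAAAAAAAAAAAP//wAAAAAAAAAAAAP//4AAAAAAAAAAAAP//8AAAAAAAAAAAAP//+AAAAAAAAAAAAf////8AAAAAAAAAAf////+AAAAAAAAAAP/////+AAAAAAAAAP//////AAAAAAAAAP//////AAAAAAAAAP//////gAAAAAAAAA//////gAAAAAAAAAP4////gAAAAAAAAADwP///gAAAAAAAAAAgH///gAAAAAAAAAAAH///gAAAAAAAAAAAH///4AAAAAAAAAAAH///8AAAAAAAAAAAH///4AAAAAAAAAAAH///wAAAAAAAAAAAH///wAAAAAAAAAAAH///gAAAAAAAAAAAD///gAAAAAAAAAAAD///gAAAAAAAAAAAB//5gAAAAAAAAAAAAf+AAAAAAAAAAAAAAfwAAAAAAAAAAAAAAOAAAAAAAAAAAAAAAAAAAAAAAAAAAAAAAAAAAAAAAAAAAAAAAAAAAAAAAAAAAAAAAAAAAAAAAAAAAAAAAAAAAAAAAAAAAAAAAAAAAAAAAAAAAAAAAAAAAAAAAAAAAAAAAAAAAAAAAAAAAAAAAAAAAAAAAAAAAAAAAAAAAAAAAAAAAAAAAAAAAAAAAAAAAAAAAAAAAAAAAAAAAAAAAAAAAAAAAAAAAAAAAAAAAAAAAAAAAAAAAAAAAAAAAAAAAAAAAAAAAAAAAAAAAAAAAAAAAAAAAAAAAAAAAAAAAAAAAAAAAAAAAAAAAAAAAAAAAAAAAAAAAAAAAAAAAAAAAAAAAAAAAAAAAAAAAAAAAAAAAAAAAAAAAAAAAAAAAAAAAAAAAAAAAAAAAAAAAAAAAAAAAAAAAAAAAAAAAAAAAAAAAAAAAAAAAAAAAAAAAAAAAAAAAAAAAAAAAAAAAAAAAAAAAAAAAAAAAAAAAAAAAAAAAAAAAAAAAAAAAAAAAAAAAAAAAAAAAAAAAAAAAAAAAAAAAAAAAAAAAAAAAAAAAAAAAAAAAAAAAAAAAAAAAAAAAAAAAAAAAAAAAAAAAAAAAAAAAAAAAAAAAAAAAAAAAAAAAAAAAAAAAAAAAAAAAAAAAAAAAAAAAAAAAAAAAAAAAAAAAAAAAAAAAAAAAAAAAAAAAAAAAAAAAAAAAAAAAAAAAAAAAAAAAAAAAAAAAAAAAAAAAAAAAAAAAAAAAAAAAAAAAAAAAAAAAAAAA="/>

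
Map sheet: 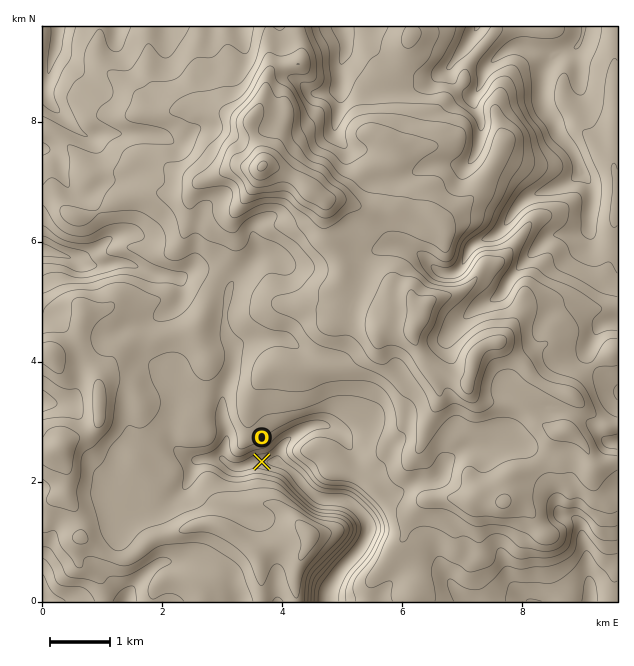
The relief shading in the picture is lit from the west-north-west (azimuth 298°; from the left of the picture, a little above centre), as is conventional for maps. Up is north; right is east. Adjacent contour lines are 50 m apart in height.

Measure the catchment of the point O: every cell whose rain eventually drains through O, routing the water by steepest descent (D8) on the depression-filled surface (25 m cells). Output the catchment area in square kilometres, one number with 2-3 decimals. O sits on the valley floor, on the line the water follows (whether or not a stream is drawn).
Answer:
16.247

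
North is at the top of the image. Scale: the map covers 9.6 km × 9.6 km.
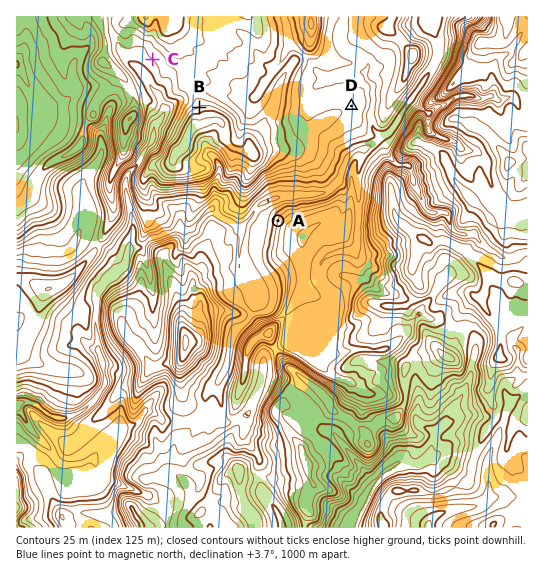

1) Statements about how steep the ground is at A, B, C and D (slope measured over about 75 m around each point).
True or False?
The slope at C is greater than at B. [False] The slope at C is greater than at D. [True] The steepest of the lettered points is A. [True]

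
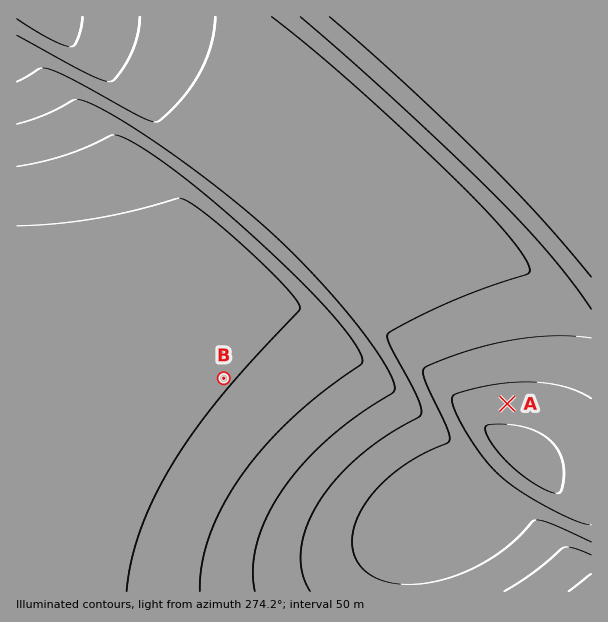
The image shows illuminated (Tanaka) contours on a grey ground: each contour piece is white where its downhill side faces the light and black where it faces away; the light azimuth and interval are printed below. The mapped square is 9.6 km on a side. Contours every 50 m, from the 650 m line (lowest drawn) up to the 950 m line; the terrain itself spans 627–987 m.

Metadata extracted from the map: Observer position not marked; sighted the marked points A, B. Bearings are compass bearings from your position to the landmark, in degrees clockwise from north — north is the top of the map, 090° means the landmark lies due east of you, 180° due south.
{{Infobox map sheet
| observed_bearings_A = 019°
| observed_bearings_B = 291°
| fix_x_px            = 482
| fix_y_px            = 477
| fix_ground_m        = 720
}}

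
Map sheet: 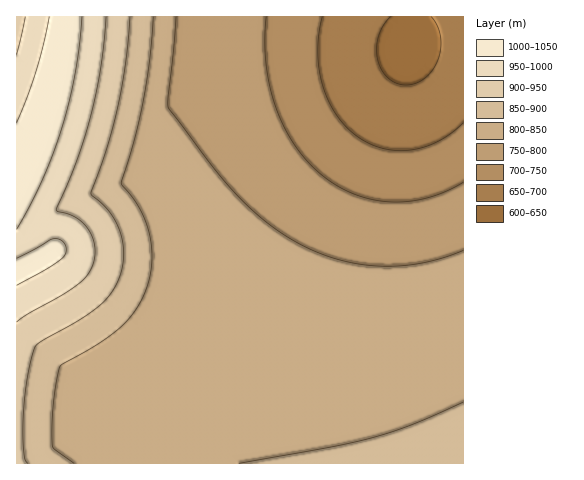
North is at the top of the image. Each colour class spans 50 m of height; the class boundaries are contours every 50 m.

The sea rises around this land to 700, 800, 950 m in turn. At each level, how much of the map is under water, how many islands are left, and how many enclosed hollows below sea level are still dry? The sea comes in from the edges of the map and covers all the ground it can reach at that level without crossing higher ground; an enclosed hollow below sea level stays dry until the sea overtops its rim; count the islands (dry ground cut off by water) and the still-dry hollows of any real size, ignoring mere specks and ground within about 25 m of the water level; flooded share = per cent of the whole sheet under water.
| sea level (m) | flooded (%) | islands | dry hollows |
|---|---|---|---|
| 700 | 9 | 0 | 0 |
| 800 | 31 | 0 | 0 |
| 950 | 90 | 0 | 0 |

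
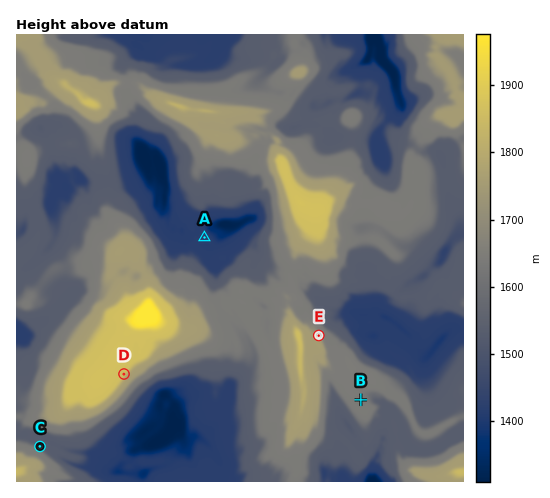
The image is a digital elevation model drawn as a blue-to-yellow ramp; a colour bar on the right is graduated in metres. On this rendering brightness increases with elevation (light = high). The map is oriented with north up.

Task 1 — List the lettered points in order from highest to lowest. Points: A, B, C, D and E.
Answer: D E B C A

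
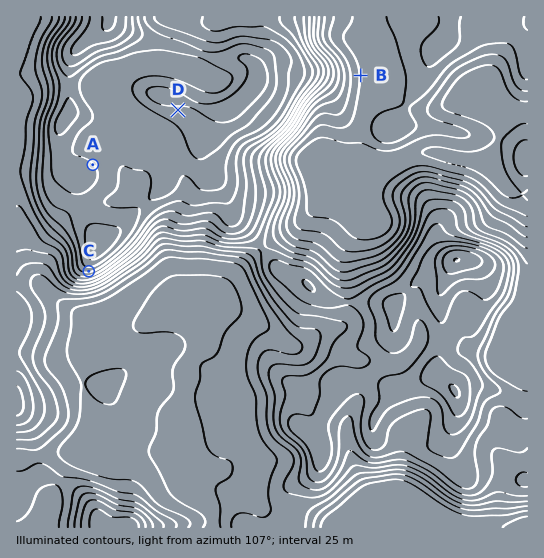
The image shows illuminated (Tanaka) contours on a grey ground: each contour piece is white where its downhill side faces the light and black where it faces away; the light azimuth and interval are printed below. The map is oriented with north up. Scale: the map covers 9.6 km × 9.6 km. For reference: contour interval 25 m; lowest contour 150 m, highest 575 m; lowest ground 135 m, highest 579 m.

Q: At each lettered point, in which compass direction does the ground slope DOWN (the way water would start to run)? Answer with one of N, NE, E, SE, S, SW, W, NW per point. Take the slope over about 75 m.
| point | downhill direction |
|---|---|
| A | NE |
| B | E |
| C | S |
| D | S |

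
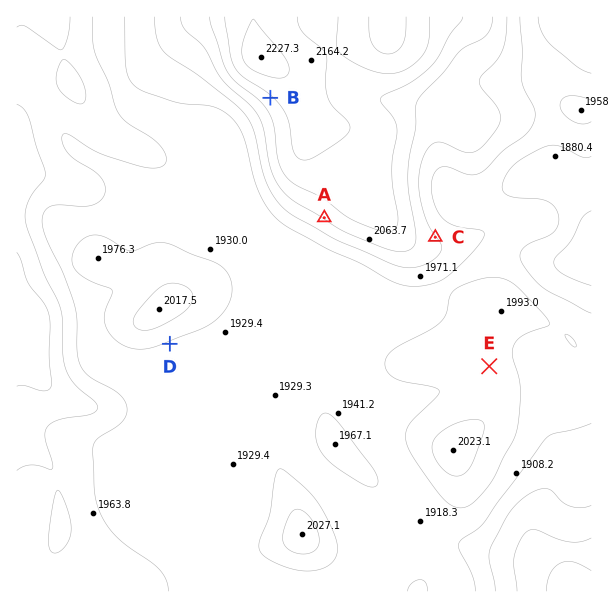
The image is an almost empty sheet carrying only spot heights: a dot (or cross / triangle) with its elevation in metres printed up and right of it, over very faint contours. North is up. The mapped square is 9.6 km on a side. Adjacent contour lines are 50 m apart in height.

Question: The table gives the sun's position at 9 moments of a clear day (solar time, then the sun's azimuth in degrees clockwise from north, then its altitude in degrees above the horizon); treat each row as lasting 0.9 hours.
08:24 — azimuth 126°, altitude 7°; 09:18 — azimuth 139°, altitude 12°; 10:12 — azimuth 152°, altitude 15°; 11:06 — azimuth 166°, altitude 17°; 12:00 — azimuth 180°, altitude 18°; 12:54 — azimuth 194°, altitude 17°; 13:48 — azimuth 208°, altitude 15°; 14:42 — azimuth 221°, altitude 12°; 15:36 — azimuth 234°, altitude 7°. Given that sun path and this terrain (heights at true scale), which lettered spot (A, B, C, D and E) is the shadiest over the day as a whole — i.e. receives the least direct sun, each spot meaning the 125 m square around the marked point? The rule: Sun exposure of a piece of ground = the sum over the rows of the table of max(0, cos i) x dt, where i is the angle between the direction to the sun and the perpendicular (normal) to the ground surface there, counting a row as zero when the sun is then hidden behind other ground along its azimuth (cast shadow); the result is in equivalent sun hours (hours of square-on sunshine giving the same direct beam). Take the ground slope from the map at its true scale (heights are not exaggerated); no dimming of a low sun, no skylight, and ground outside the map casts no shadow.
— C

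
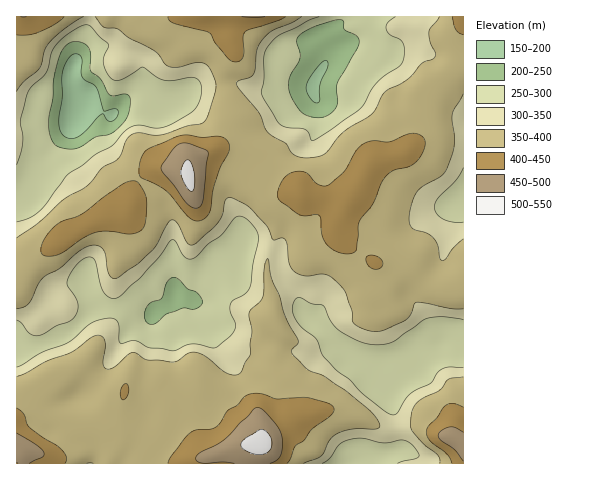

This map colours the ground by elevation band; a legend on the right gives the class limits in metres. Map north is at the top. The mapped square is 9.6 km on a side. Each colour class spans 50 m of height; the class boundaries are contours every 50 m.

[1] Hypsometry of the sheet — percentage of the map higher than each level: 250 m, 94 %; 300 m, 72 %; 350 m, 54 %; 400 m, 15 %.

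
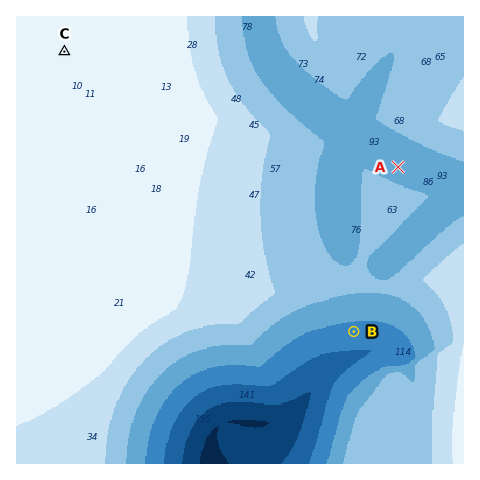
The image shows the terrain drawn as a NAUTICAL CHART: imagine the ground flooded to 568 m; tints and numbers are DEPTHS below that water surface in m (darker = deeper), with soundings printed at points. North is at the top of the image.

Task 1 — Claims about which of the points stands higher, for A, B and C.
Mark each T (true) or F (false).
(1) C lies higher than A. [T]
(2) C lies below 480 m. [F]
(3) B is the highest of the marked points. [F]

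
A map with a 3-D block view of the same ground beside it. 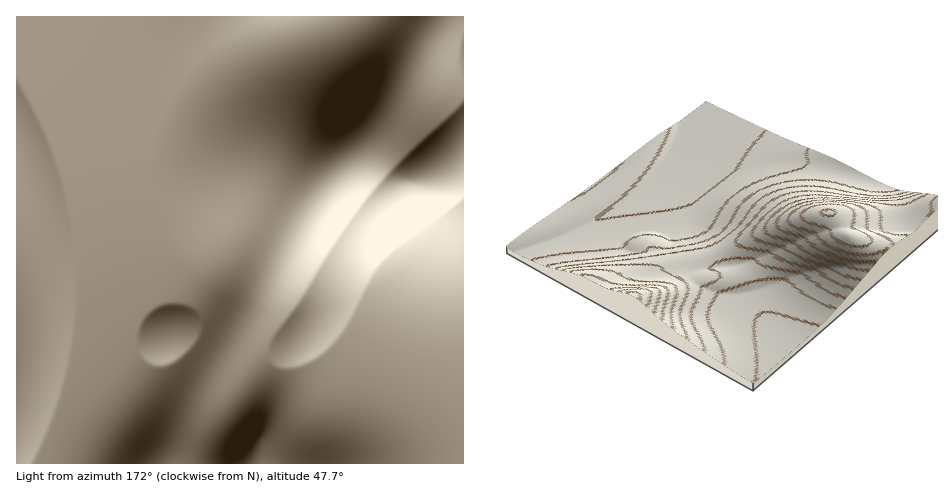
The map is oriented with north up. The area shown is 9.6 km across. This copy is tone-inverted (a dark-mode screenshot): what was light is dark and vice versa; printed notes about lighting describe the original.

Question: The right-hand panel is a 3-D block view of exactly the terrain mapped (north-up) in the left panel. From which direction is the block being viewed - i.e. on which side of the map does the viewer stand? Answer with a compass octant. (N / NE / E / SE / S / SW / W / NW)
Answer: SE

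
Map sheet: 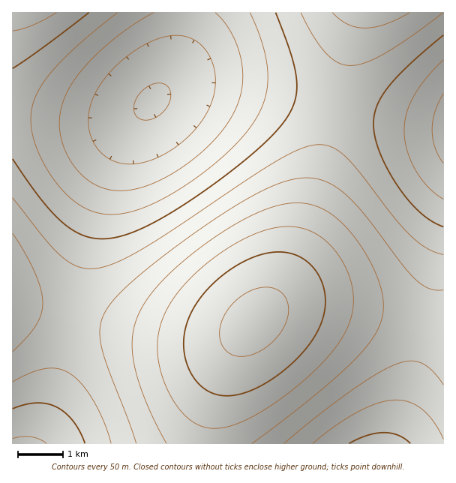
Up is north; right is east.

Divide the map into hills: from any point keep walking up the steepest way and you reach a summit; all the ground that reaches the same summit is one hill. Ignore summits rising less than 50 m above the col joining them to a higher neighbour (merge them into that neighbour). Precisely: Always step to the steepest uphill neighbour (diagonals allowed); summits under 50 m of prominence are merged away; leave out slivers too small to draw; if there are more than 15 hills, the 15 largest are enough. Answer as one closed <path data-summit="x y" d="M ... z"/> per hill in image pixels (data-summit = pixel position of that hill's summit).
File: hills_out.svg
<path data-summit="254 321" d="M215 84l-30 1-21 7-26 25-19 31-14 32-11 37-36 160-21 66 406 1 1-319-48-6-130-28z"/><path data-summit="370 13" d="M443 12l-258 0-2 23-5 20-12 30-9 12 10-6 18-6 44 0 65 11 102 23 47 5z"/><path data-summit="13 294" d="M144 109l-14 7-18 3-39 0-49-6-12 1 1 330 23 0 4-8 18-59 27-124 17-63 17-42z"/><path data-summit="14 13" d="M184 12l-171 0-1 101 61 6 39 0 18-3 14-7 18-18 11-20 9-29z"/>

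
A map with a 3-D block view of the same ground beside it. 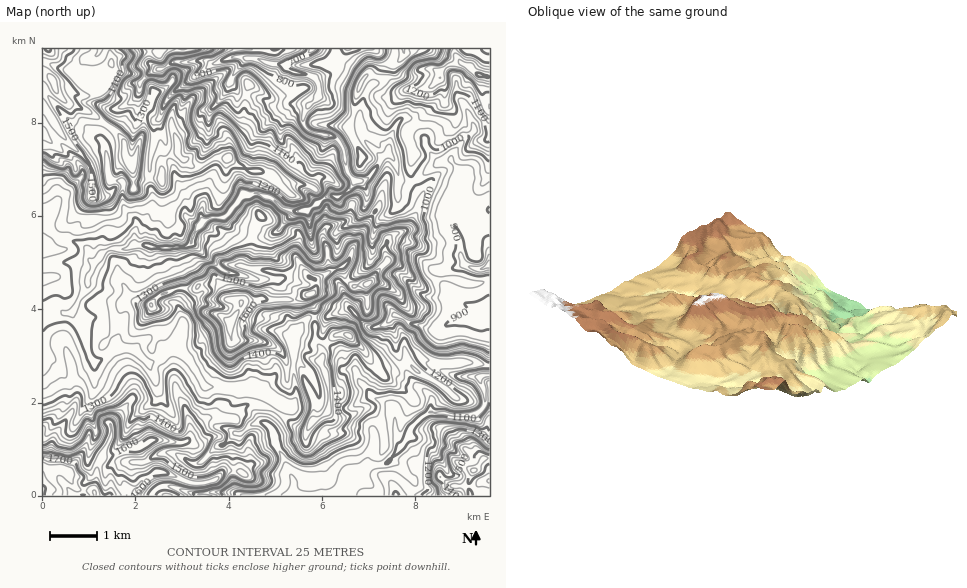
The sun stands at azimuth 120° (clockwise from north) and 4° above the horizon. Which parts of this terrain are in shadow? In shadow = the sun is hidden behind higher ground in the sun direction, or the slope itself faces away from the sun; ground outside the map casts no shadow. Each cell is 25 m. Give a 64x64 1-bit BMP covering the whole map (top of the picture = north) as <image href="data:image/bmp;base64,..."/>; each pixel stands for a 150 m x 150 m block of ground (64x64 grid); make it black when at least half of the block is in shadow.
<image width="64" height="64" href="data:image/bmp;base64,Qk0+AgAAAAAAAD4AAAAoAAAAQAAAAEAAAAABAAEAAAAAAAACAAATCwAAEwsAAAIAAAAAAAAA////AAAAAAACUMGAAAjH2gfUgAAAD8/6A94PgAAHv/gDX5/AAA//+Hsfv9AAB//8+x///AAD//7/sHH8OAf///++APx8B//8/9/4PPwP//z/3/g//A///v/f+AP8D//////4B/8P////9/GX/5/////z89//n//B//vj//+P8cH/++P//4+BA///4f//jgAf///jz/8MAAb//+fH/wwAAP//78BfDBDx//7/wB8EMf/n/j/gPwAz/+eQP+A+gfP+5xh/4H/z5/Dm3P/gH/vvwOH+/+AH9GAADP//8AAMAAAG///wABwgAAf///r8HAAAB/////4QAAAP/////j4AAA/////9HwAnP//////PAB9///////eACH//////84AI///////zgBj///////uAGP///////8AQ////////8AD////////4AP////////gA/j//////fAD+F///4/88AP4Z///C/7wE/nm//gDfvg7+eYHYAj+/Dv57gMADP7OO3HGQR4u58A+A+aPvEfj4MgH95+8x+fg4Af3n53P78RwD/efj5/HznwPf58Hv9HBPAD/nyP/yPA+Af+fIP/ecDwA/+9h//4GOAA/4eH//wJ5AD3x4f/vgHsCP3nj/+/4cgM/vuP///5yAA+f5////nweD///////bA8MD//////wBwYAD////6A=="/>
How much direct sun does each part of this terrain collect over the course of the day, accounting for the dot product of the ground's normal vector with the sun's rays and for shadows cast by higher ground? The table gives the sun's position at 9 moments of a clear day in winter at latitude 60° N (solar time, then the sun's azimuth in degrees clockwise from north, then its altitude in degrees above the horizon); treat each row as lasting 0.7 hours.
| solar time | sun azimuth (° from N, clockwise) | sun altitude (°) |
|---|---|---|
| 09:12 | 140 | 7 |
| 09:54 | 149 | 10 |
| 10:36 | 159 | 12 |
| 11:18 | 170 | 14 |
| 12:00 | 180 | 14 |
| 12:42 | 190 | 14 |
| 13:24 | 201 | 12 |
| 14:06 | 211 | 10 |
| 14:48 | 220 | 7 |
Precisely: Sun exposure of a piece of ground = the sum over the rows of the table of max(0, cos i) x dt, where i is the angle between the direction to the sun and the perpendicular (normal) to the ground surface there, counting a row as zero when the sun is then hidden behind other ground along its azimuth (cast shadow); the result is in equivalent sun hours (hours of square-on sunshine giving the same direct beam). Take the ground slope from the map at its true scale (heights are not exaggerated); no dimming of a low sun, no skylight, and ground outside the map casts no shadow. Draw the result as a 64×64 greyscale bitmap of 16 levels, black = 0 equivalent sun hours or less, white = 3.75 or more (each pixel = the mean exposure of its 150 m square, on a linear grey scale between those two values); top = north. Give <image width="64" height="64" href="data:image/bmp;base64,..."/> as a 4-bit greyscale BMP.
<image width="64" height="64" href="data:image/bmp;base64,Qk12CAAAAAAAAHYAAAAoAAAAQAAAAEAAAAABAAQAAAAAAAAIAAATCwAAEwsAABAAAAAAAAAAAAAAABEREQAiIiIAMzMzAERERABVVVUAZmZmAHd3dwCIiIgAmZmZAKqqqgC7u7sAzMzMAN3d3QDu7u4A////AFZViXUhI1qmIQApuEZozuyoZWd3dlVENFUzMhFs22NDMydyABEjFKyFa/7f/////qdlVWZ2ZUM1ZSMzWsdUVTE0aGYQISEBKv/oIAA5z+t0REVmZmZVVVZjI0VXkgBJqEV1MQExEAABRBAAAAFnQliXZ4iHZmZlQhEjVVQQSJeYEQASAmUyEAAAAAAAABERWJl5ztuHd4hlMCVUQwGHEDgAAAIRRnmqcQAAAhAAAAEQJHzf/cqYiHeYMzNCBCATMwAAABAlJYm7ZFeYgwAAARECib3MvLqYdVhRIzERBFIQAAAAEBVQACndp3Y2QQABMjNYmIrN3KhlVVUREjRBAAAQAAAQE1AAABAAAyFFIAA0NERXdniadFVVVjVVUwAAABAAAABFQAAAAAACIQFGUAE1d0SpeHRVVlRWU0VBAAABAAAAAEMhAAAAABIkWJiGNGhzAlrLmYiHVFaDEAAAAAEAAAAAAAEQAAAAIRIzIkeKpzESEpgyaqlUVWdAAAAAAAAAAAAAASAAAAIhEBMiNohSIzQxJUMSZlVmeHMyIhIAAAAAAAAAIwAAIxIAEjISESRWV1NFeHMRR3d1RGiGQiARAAAAAAACEAAiEiEQAREjV5hoRFVWZli7uVImmFERIBEQEQAAAAEgATMiMzRWZmZolnc1ZCMyis2mRHukEAERIhIRAAABEBESMiM1eKqHeHVldDZ0I0aauFZqyCAAABAiIzEREBEREjMRI0Z5zKiZlmViV1QiR5lTVYkwATVnZSM1MhERERESIREkVovtqqmIhkWYNGh3hjMkYRJGeJqoRFQyIhERETUxETVorf/uyouUR1NmZ4iUMiMyMhARIRBVVCIkVCETRVQjV2ab7//t7WRCIiZ5y1ISJCIQAAAAAFVDMjRWVnVDVmVWl3ib7/6jJERUOKz2EAIjIAAAAAAARDMyREVmeHVWZERXZmQyIQEkQzI5zHEAAAEhAAAAAAEzIjNURWVYl2ZlRHmHZVQAE1VEVREREQAAEAAAAAAAETISJVRFZlfMqHZWi7pnRGeJiIUyAAACIwAAAQAAAAERRCE1VVVWVZ7sl4rexxSYZFZ62lQQAAO7gQGKZBAAEjREV1VmZWZmeqiJykIQAnqrzv//6lEAI4dDbJaGQzMzNHd3dEVVRWQzQ0mGMiWGV87d7t/9xzJUVWm6QhIzREREZ2ZkEjMzMABM65lBEhEBEhERSN3euv2YztcxJVRFVmZ3ZlUiNVUhAAA3dmUwAAAAAAIgBFR93f/7MjaFRVZ3dndlVERFVCIQAAAAE0EAAAAAEjRUVZcCOGIRZyJFZUNFNERVUzMyIiEAAAAAEAAAE1ZUVSFsyBABUiZiIiMhEAAyI0ZkNEMiEQAAAAAAABEiEAFBAAJ7YABsuDI0VUEBEHZlZkUkMiEQAAAAAAAAAAAABDAAAAOCAAaENGdlVHqnZ3h2Z0EAAQAAAAAAAAAAAAASAAAQAWMAECRYp1VVZVdUQ0R3hjIAABAAAAAAAAAAAAAAABAAJQADRrplVVZUR0REaZd4l1VniWYQAAAAAAAAAAAAAAADEBRnQzM0RVRWRHh5mHZ3d4l2ZjAAAQAAAAAAAAAAAAEgADeYdTNFVVZFZ3aJmHd3d3ZUIQAQAQEiIAAAAAEAAAAAABI0REVFVVRFd2aal1d2ZUMVIgAAE1YxAAAAAAAAAAAAAjNEVURVVURp3bqFeHVmRGVHhQATQQAAAAAAAAABAAACZlVERFRmVGr//qephmZWdEVnQAAAAAEAAAAAAAAQAAJWVVRVVnZkV5mKqv+4iXZleGaDAAABi5IAAAAAABAAEldmVEVmh3dlVTF5m3e9hneIdnYzEluSAlMAAAAAEhEiNnZVRXh4iaZDMANDeqhniIhneL3dyDI0EBEAAAAUITIUZlVEV4q61kRDeblURVirqHeJ3dp0IAABMQAAAANDVBFXZVRXv/2Gg0R7qGNEeaq7h4qlQxEAAAAAABQwASRnUgNWZVbfu4lyRFhWYzN5lSaqqCAAAAABAAEAFWQBI1d2MkeHZ+m7miJEViRkM3ckECMzAAAAABAAARATMzFERmaYZZqaqXeSE0VFI3QzRSAQAAEAAAABEAAAATIVdEVDN6uVa7t1aCEjRlQRZTRUQAAAAQAAAAAAAAAVUlZmVkRVablFiFVzI0VmYQAkNFJDAAERAAAAAAAAAVdEZnhFVXZWm5MUR0I0VnYgAAETQiEAAQAAAAAAABNndUVXiVNXh2VphGZWI2aJYQAAEwIzQgAQAAAQAAAAAAABRVZ4ciV4d3ZWiWMnmpUQAAAmQSJUAAAAAREAAAAAAAFVVWiph2m7lUiqUmqFESIQABVAEidSAAACEhEREAAAE2Z4eLyrqYt0aYUmpCV6umUwBGIBBXQQAQIjRDRCAAIkeWd2i83dlkWIdklTQyWLgkEEVxAAJSAAFXYhI0dRNDNYQyRpzN24eLmHd0QiNDenEREBYQABUgAlQREhEiIzIiZiIRESNrp3qqt0ISRWVJzIEAAjAAAWMBEAEQAAAzIhE4dSAAIjZmec20ASNWZmeFMQAAEAAABBAAABABNnZDIRIgABN3ZGvtkgJGd0ETZFYgAAAAAAAAAAAAEBRVVUMhAAAAAAAQKLYgCrhmVDIjeZdoYkVUNBAAAUipUAABMxEAABIAAAADIAAZZYh3ZDERJESKvO/cqGVmZDeXEAEyAAAAIhIAAAMAA3"/>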